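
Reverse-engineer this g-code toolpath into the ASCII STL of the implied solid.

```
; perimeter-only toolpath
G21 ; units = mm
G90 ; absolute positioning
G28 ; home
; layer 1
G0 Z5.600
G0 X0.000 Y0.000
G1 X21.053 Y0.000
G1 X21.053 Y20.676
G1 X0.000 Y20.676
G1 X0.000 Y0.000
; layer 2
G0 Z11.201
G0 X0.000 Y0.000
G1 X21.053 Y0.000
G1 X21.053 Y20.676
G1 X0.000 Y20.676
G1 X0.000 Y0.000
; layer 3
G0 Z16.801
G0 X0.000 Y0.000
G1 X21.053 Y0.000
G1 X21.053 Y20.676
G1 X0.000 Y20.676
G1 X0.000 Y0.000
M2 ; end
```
solid part
  facet normal 0.0000 0.0000 -1.0000
    outer loop
      vertex 21.053 20.676 0.000
      vertex 21.053 0.000 0.000
      vertex 0.000 0.000 0.000
    endloop
  endfacet
  facet normal 0.0000 0.0000 -1.0000
    outer loop
      vertex 0.000 20.676 0.000
      vertex 21.053 20.676 0.000
      vertex 0.000 0.000 0.000
    endloop
  endfacet
  facet normal 0.0000 0.0000 1.0000
    outer loop
      vertex 0.000 0.000 16.801
      vertex 21.053 0.000 16.801
      vertex 21.053 20.676 16.801
    endloop
  endfacet
  facet normal 0.0000 0.0000 1.0000
    outer loop
      vertex 0.000 0.000 16.801
      vertex 21.053 20.676 16.801
      vertex 0.000 20.676 16.801
    endloop
  endfacet
  facet normal 0.0000 -1.0000 0.0000
    outer loop
      vertex 0.000 0.000 0.000
      vertex 21.053 0.000 0.000
      vertex 21.053 0.000 16.801
    endloop
  endfacet
  facet normal 0.0000 -1.0000 0.0000
    outer loop
      vertex 0.000 0.000 0.000
      vertex 21.053 0.000 16.801
      vertex 0.000 0.000 16.801
    endloop
  endfacet
  facet normal 0.0000 1.0000 0.0000
    outer loop
      vertex 21.053 20.676 16.801
      vertex 21.053 20.676 0.000
      vertex 0.000 20.676 0.000
    endloop
  endfacet
  facet normal 0.0000 1.0000 0.0000
    outer loop
      vertex 0.000 20.676 16.801
      vertex 21.053 20.676 16.801
      vertex 0.000 20.676 0.000
    endloop
  endfacet
  facet normal -1.0000 0.0000 0.0000
    outer loop
      vertex 0.000 20.676 16.801
      vertex 0.000 20.676 0.000
      vertex 0.000 0.000 0.000
    endloop
  endfacet
  facet normal -1.0000 0.0000 0.0000
    outer loop
      vertex 0.000 0.000 16.801
      vertex 0.000 20.676 16.801
      vertex 0.000 0.000 0.000
    endloop
  endfacet
  facet normal 1.0000 0.0000 0.0000
    outer loop
      vertex 21.053 0.000 0.000
      vertex 21.053 20.676 0.000
      vertex 21.053 20.676 16.801
    endloop
  endfacet
  facet normal 1.0000 0.0000 0.0000
    outer loop
      vertex 21.053 0.000 0.000
      vertex 21.053 20.676 16.801
      vertex 21.053 0.000 16.801
    endloop
  endfacet
endsolid part

The G0 Z moves step by Δz≈5.600 mm. Every layer's G1 loop is the same polygon, so the solid is a straight extrusion of it from z=0 to z≈16.8. Closing with flat bottom and top caps and triangulating gives 12 facets — a rectangular box, roughly 21.1 × 20.7 mm footprint and 16.8 mm tall.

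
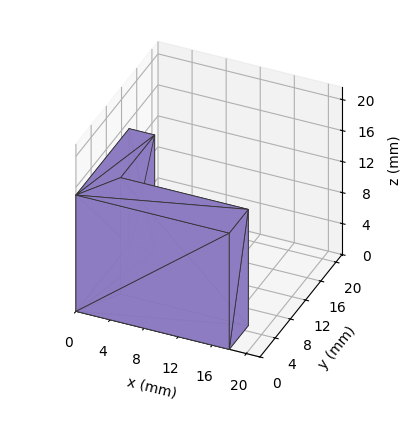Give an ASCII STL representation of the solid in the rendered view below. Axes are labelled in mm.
Reading the render: the shape is an L-shaped prism: outer 18 × 14 mm, arm thicknesses ≈ 5 mm (horizontal) and 3 mm (vertical), extruded 15 mm in z (dimensions read to the nearest mm from the axis ticks). For the STL, each face is triangulated and given an outward normal.

solid part
  facet normal 0.0000 0.0000 -1.0000
    outer loop
      vertex 18.000 5.000 0.000
      vertex 18.000 0.000 0.000
      vertex 0.000 0.000 0.000
    endloop
  endfacet
  facet normal 0.0000 0.0000 -1.0000
    outer loop
      vertex 3.000 5.000 0.000
      vertex 18.000 5.000 0.000
      vertex 0.000 0.000 0.000
    endloop
  endfacet
  facet normal 0.0000 0.0000 -1.0000
    outer loop
      vertex 3.000 14.000 0.000
      vertex 3.000 5.000 0.000
      vertex 0.000 0.000 0.000
    endloop
  endfacet
  facet normal 0.0000 0.0000 -1.0000
    outer loop
      vertex 0.000 14.000 0.000
      vertex 3.000 14.000 0.000
      vertex 0.000 0.000 0.000
    endloop
  endfacet
  facet normal 0.0000 0.0000 1.0000
    outer loop
      vertex 0.000 0.000 15.000
      vertex 18.000 0.000 15.000
      vertex 18.000 5.000 15.000
    endloop
  endfacet
  facet normal 0.0000 0.0000 1.0000
    outer loop
      vertex 0.000 0.000 15.000
      vertex 18.000 5.000 15.000
      vertex 3.000 5.000 15.000
    endloop
  endfacet
  facet normal 0.0000 0.0000 1.0000
    outer loop
      vertex 0.000 0.000 15.000
      vertex 3.000 5.000 15.000
      vertex 3.000 14.000 15.000
    endloop
  endfacet
  facet normal 0.0000 0.0000 1.0000
    outer loop
      vertex 0.000 0.000 15.000
      vertex 3.000 14.000 15.000
      vertex 0.000 14.000 15.000
    endloop
  endfacet
  facet normal 0.0000 -1.0000 0.0000
    outer loop
      vertex 0.000 0.000 0.000
      vertex 18.000 0.000 0.000
      vertex 18.000 0.000 15.000
    endloop
  endfacet
  facet normal 0.0000 -1.0000 0.0000
    outer loop
      vertex 0.000 0.000 0.000
      vertex 18.000 0.000 15.000
      vertex 0.000 0.000 15.000
    endloop
  endfacet
  facet normal 1.0000 0.0000 0.0000
    outer loop
      vertex 18.000 0.000 0.000
      vertex 18.000 5.000 0.000
      vertex 18.000 5.000 15.000
    endloop
  endfacet
  facet normal 1.0000 0.0000 0.0000
    outer loop
      vertex 18.000 0.000 0.000
      vertex 18.000 5.000 15.000
      vertex 18.000 0.000 15.000
    endloop
  endfacet
  facet normal 0.0000 1.0000 0.0000
    outer loop
      vertex 18.000 5.000 0.000
      vertex 3.000 5.000 0.000
      vertex 3.000 5.000 15.000
    endloop
  endfacet
  facet normal 0.0000 1.0000 0.0000
    outer loop
      vertex 18.000 5.000 0.000
      vertex 3.000 5.000 15.000
      vertex 18.000 5.000 15.000
    endloop
  endfacet
  facet normal 1.0000 0.0000 0.0000
    outer loop
      vertex 3.000 5.000 0.000
      vertex 3.000 14.000 0.000
      vertex 3.000 14.000 15.000
    endloop
  endfacet
  facet normal 1.0000 0.0000 0.0000
    outer loop
      vertex 3.000 5.000 0.000
      vertex 3.000 14.000 15.000
      vertex 3.000 5.000 15.000
    endloop
  endfacet
  facet normal 0.0000 1.0000 0.0000
    outer loop
      vertex 3.000 14.000 0.000
      vertex 0.000 14.000 0.000
      vertex 0.000 14.000 15.000
    endloop
  endfacet
  facet normal 0.0000 1.0000 0.0000
    outer loop
      vertex 3.000 14.000 0.000
      vertex 0.000 14.000 15.000
      vertex 3.000 14.000 15.000
    endloop
  endfacet
  facet normal -1.0000 0.0000 0.0000
    outer loop
      vertex 0.000 14.000 0.000
      vertex 0.000 0.000 0.000
      vertex 0.000 0.000 15.000
    endloop
  endfacet
  facet normal -1.0000 0.0000 0.0000
    outer loop
      vertex 0.000 14.000 0.000
      vertex 0.000 0.000 15.000
      vertex 0.000 14.000 15.000
    endloop
  endfacet
endsolid part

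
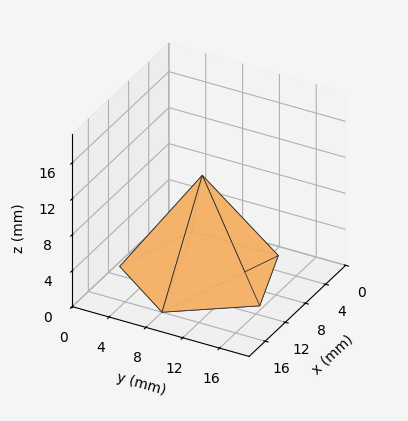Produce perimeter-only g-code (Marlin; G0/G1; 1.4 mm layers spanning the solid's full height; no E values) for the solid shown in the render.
Reading the render: the shape is a regular 5-sided pyramid, base circumscribed radius ≈ 8 mm, apex at z ≈ 11 mm (dimensions read to the nearest mm from the axis ticks). For the g-code, the solid's height is divided into equal slices at the stated Δz and each level perimeter traced with G1 moves after a G0 lift.

; perimeter-only toolpath
G21 ; units = mm
G90 ; absolute positioning
G28 ; home
; layer 1
G0 Z1.4
G0 X15.0 Y8.0
G1 X10.2 Y14.7
G1 X2.3 Y12.1
G1 X2.3 Y3.9
G1 X10.2 Y1.4
G1 X15.0 Y8.0
; layer 2
G0 Z2.8
G0 X14.0 Y8.0
G1 X9.9 Y13.7
G1 X3.1 Y11.5
G1 X3.1 Y4.5
G1 X9.9 Y2.3
G1 X14.0 Y8.0
; layer 3
G0 Z4.1
G0 X13.0 Y8.0
G1 X9.6 Y12.8
G1 X3.9 Y10.9
G1 X3.9 Y5.1
G1 X9.6 Y3.2
G1 X13.0 Y8.0
; layer 4
G0 Z5.5
G0 X12.0 Y8.0
G1 X9.2 Y11.8
G1 X4.8 Y10.3
G1 X4.8 Y5.7
G1 X9.2 Y4.2
G1 X12.0 Y8.0
; layer 5
G0 Z6.9
G0 X11.0 Y8.0
G1 X8.9 Y10.8
G1 X5.6 Y9.8
G1 X5.6 Y6.2
G1 X8.9 Y5.2
G1 X11.0 Y8.0
; layer 6
G0 Z8.2
G0 X10.0 Y8.0
G1 X8.6 Y9.9
G1 X6.4 Y9.2
G1 X6.4 Y6.8
G1 X8.6 Y6.1
G1 X10.0 Y8.0
; layer 7
G0 Z9.6
G0 X9.0 Y8.0
G1 X8.3 Y8.9
G1 X7.2 Y8.6
G1 X7.2 Y7.4
G1 X8.3 Y7.0
G1 X9.0 Y8.0
M2 ; end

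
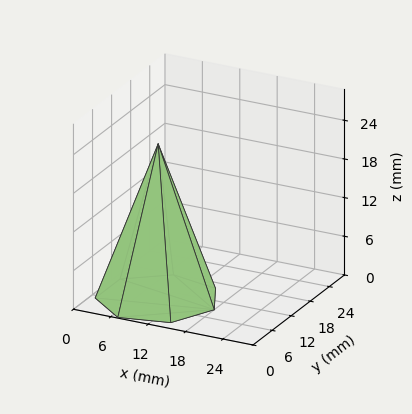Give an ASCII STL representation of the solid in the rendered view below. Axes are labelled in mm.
Reading the render: the shape is a regular 7-sided pyramid, base circumscribed radius ≈ 9 mm, apex at z ≈ 24 mm (dimensions read to the nearest mm from the axis ticks). For the STL, each face is triangulated and given an outward normal.

solid part
  facet normal 0.0000 0.0000 -1.0000
    outer loop
      vertex 7.00 17.77 0.00
      vertex 14.61 16.04 0.00
      vertex 18.00 9.00 0.00
    endloop
  endfacet
  facet normal 0.0000 0.0000 -1.0000
    outer loop
      vertex 0.89 12.90 0.00
      vertex 7.00 17.77 0.00
      vertex 18.00 9.00 0.00
    endloop
  endfacet
  facet normal 0.0000 0.0000 -1.0000
    outer loop
      vertex 0.89 5.10 0.00
      vertex 0.89 12.90 0.00
      vertex 18.00 9.00 0.00
    endloop
  endfacet
  facet normal 0.0000 0.0000 -1.0000
    outer loop
      vertex 7.00 0.23 0.00
      vertex 0.89 5.10 0.00
      vertex 18.00 9.00 0.00
    endloop
  endfacet
  facet normal 0.0000 0.0000 -1.0000
    outer loop
      vertex 14.61 1.96 0.00
      vertex 7.00 0.23 0.00
      vertex 18.00 9.00 0.00
    endloop
  endfacet
  facet normal 0.8536 0.4110 0.3201
    outer loop
      vertex 18.00 9.00 0.00
      vertex 14.61 16.04 0.00
      vertex 9.00 9.00 24.00
    endloop
  endfacet
  facet normal 0.2100 0.9238 0.3201
    outer loop
      vertex 14.61 16.04 0.00
      vertex 7.00 17.77 0.00
      vertex 9.00 9.00 24.00
    endloop
  endfacet
  facet normal -0.5905 0.7409 0.3199
    outer loop
      vertex 7.00 17.77 0.00
      vertex 0.89 12.90 0.00
      vertex 9.00 9.00 24.00
    endloop
  endfacet
  facet normal -0.9474 0.0000 0.3201
    outer loop
      vertex 0.89 12.90 0.00
      vertex 0.89 5.10 0.00
      vertex 9.00 9.00 24.00
    endloop
  endfacet
  facet normal -0.5905 -0.7409 0.3199
    outer loop
      vertex 0.89 5.10 0.00
      vertex 7.00 0.23 0.00
      vertex 9.00 9.00 24.00
    endloop
  endfacet
  facet normal 0.2100 -0.9238 0.3201
    outer loop
      vertex 7.00 0.23 0.00
      vertex 14.61 1.96 0.00
      vertex 9.00 9.00 24.00
    endloop
  endfacet
  facet normal 0.8536 -0.4110 0.3201
    outer loop
      vertex 14.61 1.96 0.00
      vertex 18.00 9.00 0.00
      vertex 9.00 9.00 24.00
    endloop
  endfacet
endsolid part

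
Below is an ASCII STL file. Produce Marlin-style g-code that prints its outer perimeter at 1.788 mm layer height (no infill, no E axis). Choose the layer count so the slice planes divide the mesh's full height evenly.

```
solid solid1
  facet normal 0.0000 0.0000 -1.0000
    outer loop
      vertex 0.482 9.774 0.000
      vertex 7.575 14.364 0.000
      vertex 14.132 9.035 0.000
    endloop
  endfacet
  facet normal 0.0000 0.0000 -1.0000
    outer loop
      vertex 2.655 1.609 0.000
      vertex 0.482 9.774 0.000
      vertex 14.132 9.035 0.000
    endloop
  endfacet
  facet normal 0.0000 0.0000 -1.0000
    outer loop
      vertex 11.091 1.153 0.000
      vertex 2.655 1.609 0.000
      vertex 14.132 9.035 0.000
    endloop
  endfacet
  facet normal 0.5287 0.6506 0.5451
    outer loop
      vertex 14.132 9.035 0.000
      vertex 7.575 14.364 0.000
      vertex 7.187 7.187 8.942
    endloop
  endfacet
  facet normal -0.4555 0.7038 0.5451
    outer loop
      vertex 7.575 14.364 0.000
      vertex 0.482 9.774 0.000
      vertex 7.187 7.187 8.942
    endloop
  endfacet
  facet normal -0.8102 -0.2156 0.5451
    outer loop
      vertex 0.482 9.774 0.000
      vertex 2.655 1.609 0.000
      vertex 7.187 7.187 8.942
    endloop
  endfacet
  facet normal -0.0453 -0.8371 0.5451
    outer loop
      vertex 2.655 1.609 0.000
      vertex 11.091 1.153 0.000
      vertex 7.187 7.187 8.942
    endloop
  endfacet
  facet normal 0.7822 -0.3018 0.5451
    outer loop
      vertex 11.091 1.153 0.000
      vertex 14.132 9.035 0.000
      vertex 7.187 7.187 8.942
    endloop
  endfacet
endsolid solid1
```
; perimeter-only toolpath
G21 ; units = mm
G90 ; absolute positioning
G28 ; home
; layer 1
G0 Z1.788
G0 X12.743 Y8.665
G1 X7.497 Y12.929
G1 X1.823 Y9.257
G1 X3.561 Y2.725
G1 X10.310 Y2.360
G1 X12.743 Y8.665
; layer 2
G0 Z3.577
G0 X11.354 Y8.296
G1 X7.420 Y11.493
G1 X3.164 Y8.739
G1 X4.468 Y3.840
G1 X9.529 Y3.567
G1 X11.354 Y8.296
; layer 3
G0 Z5.365
G0 X9.965 Y7.926
G1 X7.342 Y10.058
G1 X4.505 Y8.222
G1 X5.374 Y4.956
G1 X8.749 Y4.773
G1 X9.965 Y7.926
; layer 4
G0 Z7.154
G0 X8.576 Y7.557
G1 X7.265 Y8.622
G1 X5.846 Y7.704
G1 X6.281 Y6.071
G1 X7.968 Y5.980
G1 X8.576 Y7.557
M2 ; end

The solid is a regular 5-sided pyramid, base circumscribed radius ≈ 7.19 mm, apex at z ≈ 8.94 mm. Slicing at Δz = 1.788 mm — 5 equal slices spanning the solid's height, so layer i sits at z = i·h/5 — gives 4 non-empty perimeters. Each is a 5-segment closed polygon; G0 lifts to the layer z and rapids to the start vertex, then G1 traces the edges. The cross-section shrinks linearly with z (the slice at the apex is degenerate and omitted).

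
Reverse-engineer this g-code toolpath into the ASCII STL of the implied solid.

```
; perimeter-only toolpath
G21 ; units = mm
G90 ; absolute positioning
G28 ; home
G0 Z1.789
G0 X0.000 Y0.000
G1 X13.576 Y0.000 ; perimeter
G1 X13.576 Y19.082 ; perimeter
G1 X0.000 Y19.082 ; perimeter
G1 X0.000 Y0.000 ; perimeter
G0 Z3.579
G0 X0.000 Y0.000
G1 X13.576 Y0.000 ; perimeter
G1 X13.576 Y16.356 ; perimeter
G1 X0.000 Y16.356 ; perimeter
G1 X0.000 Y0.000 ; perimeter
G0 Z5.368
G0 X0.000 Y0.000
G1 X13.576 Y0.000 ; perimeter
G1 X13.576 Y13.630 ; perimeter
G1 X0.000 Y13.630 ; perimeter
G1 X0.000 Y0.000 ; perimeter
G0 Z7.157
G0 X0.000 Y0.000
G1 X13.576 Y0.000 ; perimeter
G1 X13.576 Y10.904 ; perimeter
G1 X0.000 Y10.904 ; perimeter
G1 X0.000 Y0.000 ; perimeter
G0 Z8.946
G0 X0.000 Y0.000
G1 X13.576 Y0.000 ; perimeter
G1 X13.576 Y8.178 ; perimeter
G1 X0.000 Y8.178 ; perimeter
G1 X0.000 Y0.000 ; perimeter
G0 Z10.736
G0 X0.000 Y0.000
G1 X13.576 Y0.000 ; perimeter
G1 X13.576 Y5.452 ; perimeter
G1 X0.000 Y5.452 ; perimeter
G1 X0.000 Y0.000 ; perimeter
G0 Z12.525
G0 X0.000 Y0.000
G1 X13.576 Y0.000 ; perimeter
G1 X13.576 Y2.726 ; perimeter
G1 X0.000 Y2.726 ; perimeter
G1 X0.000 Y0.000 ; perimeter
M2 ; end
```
solid part
  facet normal 0.0000 0.0000 -1.0000
    outer loop
      vertex 13.576 21.808 0.000
      vertex 13.576 0.000 0.000
      vertex 0.000 0.000 0.000
    endloop
  endfacet
  facet normal 0.0000 0.0000 -1.0000
    outer loop
      vertex 0.000 21.808 0.000
      vertex 13.576 21.808 0.000
      vertex 0.000 0.000 0.000
    endloop
  endfacet
  facet normal 0.0000 -1.0000 0.0000
    outer loop
      vertex 0.000 0.000 0.000
      vertex 13.576 0.000 0.000
      vertex 13.576 0.000 14.314
    endloop
  endfacet
  facet normal 0.0000 -1.0000 0.0000
    outer loop
      vertex 0.000 0.000 0.000
      vertex 13.576 0.000 14.314
      vertex 0.000 0.000 14.314
    endloop
  endfacet
  facet normal 0.0000 0.5487 0.8360
    outer loop
      vertex 0.000 0.000 14.314
      vertex 13.576 0.000 14.314
      vertex 13.576 21.808 0.000
    endloop
  endfacet
  facet normal 0.0000 0.5487 0.8360
    outer loop
      vertex 0.000 0.000 14.314
      vertex 13.576 21.808 0.000
      vertex 0.000 21.808 0.000
    endloop
  endfacet
  facet normal -1.0000 0.0000 0.0000
    outer loop
      vertex 0.000 0.000 14.314
      vertex 0.000 21.808 0.000
      vertex 0.000 0.000 0.000
    endloop
  endfacet
  facet normal 1.0000 0.0000 0.0000
    outer loop
      vertex 13.576 0.000 0.000
      vertex 13.576 21.808 0.000
      vertex 13.576 0.000 14.314
    endloop
  endfacet
endsolid part

The G0 Z moves step by Δz≈1.789 mm. The G1 loops shrink linearly with z, so the solid tapers from its base footprint up to z≈14.3. Closing with a flat bottom cap and the tapered top and triangulating gives 8 facets — a wedge (ramp): 13.6 × 21.8 mm base, rising to 14.3 mm along the y=0 edge and sloping linearly to z=0 at y=21.8.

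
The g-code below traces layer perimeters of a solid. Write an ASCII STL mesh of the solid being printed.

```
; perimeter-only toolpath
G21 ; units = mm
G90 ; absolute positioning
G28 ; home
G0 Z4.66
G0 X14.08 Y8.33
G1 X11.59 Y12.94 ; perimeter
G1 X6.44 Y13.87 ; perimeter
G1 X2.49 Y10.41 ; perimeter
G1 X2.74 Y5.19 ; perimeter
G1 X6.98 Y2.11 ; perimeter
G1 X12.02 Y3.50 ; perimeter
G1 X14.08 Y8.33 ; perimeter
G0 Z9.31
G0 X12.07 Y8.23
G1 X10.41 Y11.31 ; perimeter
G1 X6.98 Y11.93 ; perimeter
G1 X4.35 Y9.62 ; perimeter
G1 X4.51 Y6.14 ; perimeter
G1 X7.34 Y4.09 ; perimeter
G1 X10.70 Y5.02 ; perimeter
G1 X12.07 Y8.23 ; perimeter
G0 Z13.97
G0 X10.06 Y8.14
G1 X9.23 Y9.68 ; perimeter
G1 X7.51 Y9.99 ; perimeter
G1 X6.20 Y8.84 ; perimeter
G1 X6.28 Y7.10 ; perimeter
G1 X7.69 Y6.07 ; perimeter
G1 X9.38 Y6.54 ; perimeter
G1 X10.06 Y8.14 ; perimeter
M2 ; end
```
solid part
  facet normal 0.0000 0.0000 -1.0000
    outer loop
      vertex 5.90 15.81 0.00
      vertex 12.77 14.57 0.00
      vertex 16.09 8.42 0.00
    endloop
  endfacet
  facet normal 0.0000 0.0000 -1.0000
    outer loop
      vertex 0.64 11.20 0.00
      vertex 5.90 15.81 0.00
      vertex 16.09 8.42 0.00
    endloop
  endfacet
  facet normal 0.0000 0.0000 -1.0000
    outer loop
      vertex 0.97 4.23 0.00
      vertex 0.64 11.20 0.00
      vertex 16.09 8.42 0.00
    endloop
  endfacet
  facet normal 0.0000 0.0000 -1.0000
    outer loop
      vertex 6.62 0.13 0.00
      vertex 0.97 4.23 0.00
      vertex 16.09 8.42 0.00
    endloop
  endfacet
  facet normal 0.0000 0.0000 -1.0000
    outer loop
      vertex 13.35 1.99 0.00
      vertex 6.62 0.13 0.00
      vertex 16.09 8.42 0.00
    endloop
  endfacet
  facet normal 0.8200 0.4427 0.3627
    outer loop
      vertex 16.09 8.42 0.00
      vertex 12.77 14.57 0.00
      vertex 8.05 8.05 18.63
    endloop
  endfacet
  facet normal 0.1655 0.9170 0.3629
    outer loop
      vertex 12.77 14.57 0.00
      vertex 5.90 15.81 0.00
      vertex 8.05 8.05 18.63
    endloop
  endfacet
  facet normal -0.6142 0.7008 0.3628
    outer loop
      vertex 5.90 15.81 0.00
      vertex 0.64 11.20 0.00
      vertex 8.05 8.05 18.63
    endloop
  endfacet
  facet normal -0.9308 -0.0441 0.3628
    outer loop
      vertex 0.64 11.20 0.00
      vertex 0.97 4.23 0.00
      vertex 8.05 8.05 18.63
    endloop
  endfacet
  facet normal -0.5473 -0.7543 0.3627
    outer loop
      vertex 0.97 4.23 0.00
      vertex 6.62 0.13 0.00
      vertex 8.05 8.05 18.63
    endloop
  endfacet
  facet normal 0.2482 -0.8982 0.3628
    outer loop
      vertex 6.62 0.13 0.00
      vertex 13.35 1.99 0.00
      vertex 8.05 8.05 18.63
    endloop
  endfacet
  facet normal 0.8573 -0.3653 0.3627
    outer loop
      vertex 13.35 1.99 0.00
      vertex 16.09 8.42 0.00
      vertex 8.05 8.05 18.63
    endloop
  endfacet
endsolid part

The G0 Z moves step by Δz≈4.66 mm. The G1 loops shrink linearly with z, so the solid tapers from its base footprint up to z≈18.6. Closing with a flat bottom cap and the tapered top and triangulating gives 12 facets — a regular 7-sided pyramid, base circumscribed radius ≈ 8.05 mm, apex at z ≈ 18.6 mm.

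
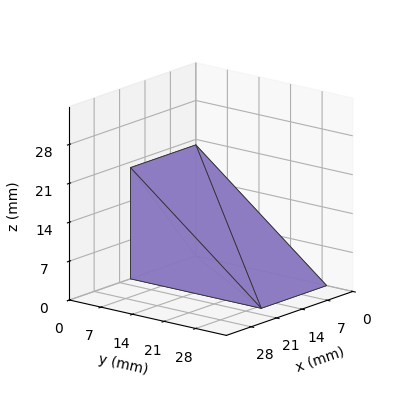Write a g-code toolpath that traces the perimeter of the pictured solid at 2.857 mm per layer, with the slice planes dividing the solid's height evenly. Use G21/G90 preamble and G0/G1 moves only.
Reading the render: the shape is a wedge (ramp): 18 × 29 mm base, rising to 20 mm along the y=0 edge and sloping linearly to z=0 at y=29 (dimensions read to the nearest mm from the axis ticks). For the g-code, the solid's height is divided into equal slices at the stated Δz and each level perimeter traced with G1 moves after a G0 lift.

; perimeter-only toolpath
G21 ; units = mm
G90 ; absolute positioning
G28 ; home
; layer 1
G0 Z2.857
G0 X0.000 Y0.000
G1 X18.000 Y0.000
G1 X18.000 Y24.857
G1 X0.000 Y24.857
G1 X0.000 Y0.000
; layer 2
G0 Z5.714
G0 X0.000 Y0.000
G1 X18.000 Y0.000
G1 X18.000 Y20.714
G1 X0.000 Y20.714
G1 X0.000 Y0.000
; layer 3
G0 Z8.571
G0 X0.000 Y0.000
G1 X18.000 Y0.000
G1 X18.000 Y16.571
G1 X0.000 Y16.571
G1 X0.000 Y0.000
; layer 4
G0 Z11.429
G0 X0.000 Y0.000
G1 X18.000 Y0.000
G1 X18.000 Y12.429
G1 X0.000 Y12.429
G1 X0.000 Y0.000
; layer 5
G0 Z14.286
G0 X0.000 Y0.000
G1 X18.000 Y0.000
G1 X18.000 Y8.286
G1 X0.000 Y8.286
G1 X0.000 Y0.000
; layer 6
G0 Z17.143
G0 X0.000 Y0.000
G1 X18.000 Y0.000
G1 X18.000 Y4.143
G1 X0.000 Y4.143
G1 X0.000 Y0.000
M2 ; end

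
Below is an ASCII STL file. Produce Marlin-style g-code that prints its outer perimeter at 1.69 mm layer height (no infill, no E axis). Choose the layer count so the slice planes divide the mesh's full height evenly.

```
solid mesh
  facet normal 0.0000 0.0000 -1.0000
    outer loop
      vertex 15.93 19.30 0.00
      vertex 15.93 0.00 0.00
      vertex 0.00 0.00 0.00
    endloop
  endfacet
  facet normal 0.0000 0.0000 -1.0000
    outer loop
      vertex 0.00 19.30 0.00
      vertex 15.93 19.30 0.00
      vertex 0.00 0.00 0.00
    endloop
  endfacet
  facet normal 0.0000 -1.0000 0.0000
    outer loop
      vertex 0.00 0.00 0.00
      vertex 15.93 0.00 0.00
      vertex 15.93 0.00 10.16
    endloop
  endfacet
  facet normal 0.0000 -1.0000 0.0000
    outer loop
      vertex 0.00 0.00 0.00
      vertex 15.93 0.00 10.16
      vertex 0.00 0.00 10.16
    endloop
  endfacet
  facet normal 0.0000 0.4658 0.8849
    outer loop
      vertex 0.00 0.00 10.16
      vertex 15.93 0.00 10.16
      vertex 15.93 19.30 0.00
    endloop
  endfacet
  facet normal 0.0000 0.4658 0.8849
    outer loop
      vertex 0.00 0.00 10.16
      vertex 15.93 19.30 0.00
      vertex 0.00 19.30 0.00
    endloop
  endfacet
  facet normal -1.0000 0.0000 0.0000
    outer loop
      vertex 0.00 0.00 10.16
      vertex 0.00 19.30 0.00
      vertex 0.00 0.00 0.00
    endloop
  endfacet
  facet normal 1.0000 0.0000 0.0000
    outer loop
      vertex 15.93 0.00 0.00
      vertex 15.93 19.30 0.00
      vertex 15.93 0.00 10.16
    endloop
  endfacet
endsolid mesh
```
; perimeter-only toolpath
G21 ; units = mm
G90 ; absolute positioning
G28 ; home
; layer 1
G0 Z1.69
G0 X0.00 Y0.00
G1 X15.93 Y0.00
G1 X15.93 Y16.08
G1 X0.00 Y16.08
G1 X0.00 Y0.00
; layer 2
G0 Z3.39
G0 X0.00 Y0.00
G1 X15.93 Y0.00
G1 X15.93 Y12.87
G1 X0.00 Y12.87
G1 X0.00 Y0.00
; layer 3
G0 Z5.08
G0 X0.00 Y0.00
G1 X15.93 Y0.00
G1 X15.93 Y9.65
G1 X0.00 Y9.65
G1 X0.00 Y0.00
; layer 4
G0 Z6.77
G0 X0.00 Y0.00
G1 X15.93 Y0.00
G1 X15.93 Y6.43
G1 X0.00 Y6.43
G1 X0.00 Y0.00
; layer 5
G0 Z8.47
G0 X0.00 Y0.00
G1 X15.93 Y0.00
G1 X15.93 Y3.22
G1 X0.00 Y3.22
G1 X0.00 Y0.00
M2 ; end

The solid is a wedge (ramp): 15.9 × 19.3 mm base, rising to 10.2 mm along the y=0 edge and sloping linearly to z=0 at y=19.3. Slicing at Δz = 1.69 mm — 6 equal slices spanning the solid's height, so layer i sits at z = i·h/6 — gives 5 non-empty perimeters. Each is a 4-segment closed polygon; G0 lifts to the layer z and rapids to the start vertex, then G1 traces the edges. The cross-section shrinks linearly with z (the slice at the apex is degenerate and omitted).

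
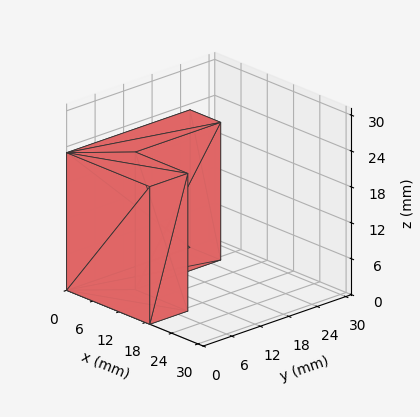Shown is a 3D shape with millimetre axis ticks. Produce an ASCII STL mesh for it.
Reading the render: the shape is an L-shaped prism: outer 19 × 26 mm, arm thicknesses ≈ 8 mm (horizontal) and 7 mm (vertical), extruded 23 mm in z (dimensions read to the nearest mm from the axis ticks). For the STL, each face is triangulated and given an outward normal.

solid part
  facet normal 0.0000 0.0000 -1.0000
    outer loop
      vertex 19.000 8.000 0.000
      vertex 19.000 0.000 0.000
      vertex 0.000 0.000 0.000
    endloop
  endfacet
  facet normal 0.0000 0.0000 -1.0000
    outer loop
      vertex 7.000 8.000 0.000
      vertex 19.000 8.000 0.000
      vertex 0.000 0.000 0.000
    endloop
  endfacet
  facet normal 0.0000 0.0000 -1.0000
    outer loop
      vertex 7.000 26.000 0.000
      vertex 7.000 8.000 0.000
      vertex 0.000 0.000 0.000
    endloop
  endfacet
  facet normal 0.0000 0.0000 -1.0000
    outer loop
      vertex 0.000 26.000 0.000
      vertex 7.000 26.000 0.000
      vertex 0.000 0.000 0.000
    endloop
  endfacet
  facet normal 0.0000 0.0000 1.0000
    outer loop
      vertex 0.000 0.000 23.000
      vertex 19.000 0.000 23.000
      vertex 19.000 8.000 23.000
    endloop
  endfacet
  facet normal 0.0000 0.0000 1.0000
    outer loop
      vertex 0.000 0.000 23.000
      vertex 19.000 8.000 23.000
      vertex 7.000 8.000 23.000
    endloop
  endfacet
  facet normal 0.0000 0.0000 1.0000
    outer loop
      vertex 0.000 0.000 23.000
      vertex 7.000 8.000 23.000
      vertex 7.000 26.000 23.000
    endloop
  endfacet
  facet normal 0.0000 0.0000 1.0000
    outer loop
      vertex 0.000 0.000 23.000
      vertex 7.000 26.000 23.000
      vertex 0.000 26.000 23.000
    endloop
  endfacet
  facet normal 0.0000 -1.0000 0.0000
    outer loop
      vertex 0.000 0.000 0.000
      vertex 19.000 0.000 0.000
      vertex 19.000 0.000 23.000
    endloop
  endfacet
  facet normal 0.0000 -1.0000 0.0000
    outer loop
      vertex 0.000 0.000 0.000
      vertex 19.000 0.000 23.000
      vertex 0.000 0.000 23.000
    endloop
  endfacet
  facet normal 1.0000 0.0000 0.0000
    outer loop
      vertex 19.000 0.000 0.000
      vertex 19.000 8.000 0.000
      vertex 19.000 8.000 23.000
    endloop
  endfacet
  facet normal 1.0000 0.0000 0.0000
    outer loop
      vertex 19.000 0.000 0.000
      vertex 19.000 8.000 23.000
      vertex 19.000 0.000 23.000
    endloop
  endfacet
  facet normal 0.0000 1.0000 0.0000
    outer loop
      vertex 19.000 8.000 0.000
      vertex 7.000 8.000 0.000
      vertex 7.000 8.000 23.000
    endloop
  endfacet
  facet normal 0.0000 1.0000 0.0000
    outer loop
      vertex 19.000 8.000 0.000
      vertex 7.000 8.000 23.000
      vertex 19.000 8.000 23.000
    endloop
  endfacet
  facet normal 1.0000 0.0000 0.0000
    outer loop
      vertex 7.000 8.000 0.000
      vertex 7.000 26.000 0.000
      vertex 7.000 26.000 23.000
    endloop
  endfacet
  facet normal 1.0000 0.0000 0.0000
    outer loop
      vertex 7.000 8.000 0.000
      vertex 7.000 26.000 23.000
      vertex 7.000 8.000 23.000
    endloop
  endfacet
  facet normal 0.0000 1.0000 0.0000
    outer loop
      vertex 7.000 26.000 0.000
      vertex 0.000 26.000 0.000
      vertex 0.000 26.000 23.000
    endloop
  endfacet
  facet normal 0.0000 1.0000 0.0000
    outer loop
      vertex 7.000 26.000 0.000
      vertex 0.000 26.000 23.000
      vertex 7.000 26.000 23.000
    endloop
  endfacet
  facet normal -1.0000 0.0000 0.0000
    outer loop
      vertex 0.000 26.000 0.000
      vertex 0.000 0.000 0.000
      vertex 0.000 0.000 23.000
    endloop
  endfacet
  facet normal -1.0000 0.0000 0.0000
    outer loop
      vertex 0.000 26.000 0.000
      vertex 0.000 0.000 23.000
      vertex 0.000 26.000 23.000
    endloop
  endfacet
endsolid part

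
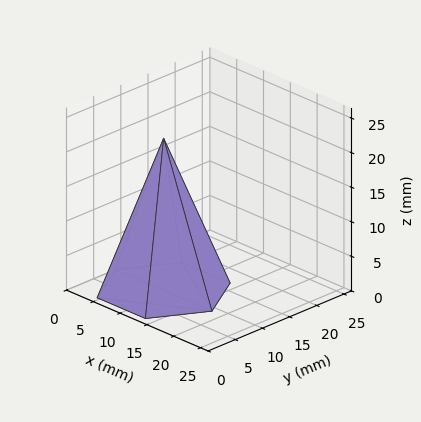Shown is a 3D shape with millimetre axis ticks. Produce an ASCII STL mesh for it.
Reading the render: the shape is a regular 6-sided pyramid, base circumscribed radius ≈ 9 mm, apex at z ≈ 22 mm (dimensions read to the nearest mm from the axis ticks). For the STL, each face is triangulated and given an outward normal.

solid part
  facet normal 0.0000 0.0000 -1.0000
    outer loop
      vertex 4.500 16.794 0.000
      vertex 13.500 16.794 0.000
      vertex 18.000 9.000 0.000
    endloop
  endfacet
  facet normal 0.0000 0.0000 -1.0000
    outer loop
      vertex 0.000 9.000 0.000
      vertex 4.500 16.794 0.000
      vertex 18.000 9.000 0.000
    endloop
  endfacet
  facet normal 0.0000 0.0000 -1.0000
    outer loop
      vertex 4.500 1.206 0.000
      vertex 0.000 9.000 0.000
      vertex 18.000 9.000 0.000
    endloop
  endfacet
  facet normal 0.0000 0.0000 -1.0000
    outer loop
      vertex 13.500 1.206 0.000
      vertex 4.500 1.206 0.000
      vertex 18.000 9.000 0.000
    endloop
  endfacet
  facet normal 0.8163 0.4713 0.3339
    outer loop
      vertex 18.000 9.000 0.000
      vertex 13.500 16.794 0.000
      vertex 9.000 9.000 22.000
    endloop
  endfacet
  facet normal 0.0000 0.9426 0.3339
    outer loop
      vertex 13.500 16.794 0.000
      vertex 4.500 16.794 0.000
      vertex 9.000 9.000 22.000
    endloop
  endfacet
  facet normal -0.8163 0.4713 0.3339
    outer loop
      vertex 4.500 16.794 0.000
      vertex 0.000 9.000 0.000
      vertex 9.000 9.000 22.000
    endloop
  endfacet
  facet normal -0.8163 -0.4713 0.3339
    outer loop
      vertex 0.000 9.000 0.000
      vertex 4.500 1.206 0.000
      vertex 9.000 9.000 22.000
    endloop
  endfacet
  facet normal 0.0000 -0.9426 0.3339
    outer loop
      vertex 4.500 1.206 0.000
      vertex 13.500 1.206 0.000
      vertex 9.000 9.000 22.000
    endloop
  endfacet
  facet normal 0.8163 -0.4713 0.3339
    outer loop
      vertex 13.500 1.206 0.000
      vertex 18.000 9.000 0.000
      vertex 9.000 9.000 22.000
    endloop
  endfacet
endsolid part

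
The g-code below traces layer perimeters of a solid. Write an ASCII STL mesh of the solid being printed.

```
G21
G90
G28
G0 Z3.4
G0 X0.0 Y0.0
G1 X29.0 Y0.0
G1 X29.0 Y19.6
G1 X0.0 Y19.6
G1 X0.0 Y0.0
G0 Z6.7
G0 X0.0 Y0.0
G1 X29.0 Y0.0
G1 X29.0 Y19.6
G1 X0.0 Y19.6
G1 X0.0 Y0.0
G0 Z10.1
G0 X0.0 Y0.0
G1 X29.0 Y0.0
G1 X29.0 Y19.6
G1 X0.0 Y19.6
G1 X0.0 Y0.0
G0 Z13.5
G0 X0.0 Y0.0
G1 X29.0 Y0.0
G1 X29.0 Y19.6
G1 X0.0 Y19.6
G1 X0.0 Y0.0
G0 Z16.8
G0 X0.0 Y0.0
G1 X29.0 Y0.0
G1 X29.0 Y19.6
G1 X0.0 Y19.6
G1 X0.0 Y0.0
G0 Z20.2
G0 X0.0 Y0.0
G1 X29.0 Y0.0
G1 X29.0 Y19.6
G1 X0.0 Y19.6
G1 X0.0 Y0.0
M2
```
solid part
  facet normal 0.0000 0.0000 -1.0000
    outer loop
      vertex 29.0 19.6 0.0
      vertex 29.0 0.0 0.0
      vertex 0.0 0.0 0.0
    endloop
  endfacet
  facet normal 0.0000 0.0000 -1.0000
    outer loop
      vertex 0.0 19.6 0.0
      vertex 29.0 19.6 0.0
      vertex 0.0 0.0 0.0
    endloop
  endfacet
  facet normal 0.0000 0.0000 1.0000
    outer loop
      vertex 0.0 0.0 20.2
      vertex 29.0 0.0 20.2
      vertex 29.0 19.6 20.2
    endloop
  endfacet
  facet normal 0.0000 0.0000 1.0000
    outer loop
      vertex 0.0 0.0 20.2
      vertex 29.0 19.6 20.2
      vertex 0.0 19.6 20.2
    endloop
  endfacet
  facet normal 0.0000 -1.0000 0.0000
    outer loop
      vertex 0.0 0.0 0.0
      vertex 29.0 0.0 0.0
      vertex 29.0 0.0 20.2
    endloop
  endfacet
  facet normal 0.0000 -1.0000 0.0000
    outer loop
      vertex 0.0 0.0 0.0
      vertex 29.0 0.0 20.2
      vertex 0.0 0.0 20.2
    endloop
  endfacet
  facet normal 0.0000 1.0000 0.0000
    outer loop
      vertex 29.0 19.6 20.2
      vertex 29.0 19.6 0.0
      vertex 0.0 19.6 0.0
    endloop
  endfacet
  facet normal 0.0000 1.0000 0.0000
    outer loop
      vertex 0.0 19.6 20.2
      vertex 29.0 19.6 20.2
      vertex 0.0 19.6 0.0
    endloop
  endfacet
  facet normal -1.0000 0.0000 0.0000
    outer loop
      vertex 0.0 19.6 20.2
      vertex 0.0 19.6 0.0
      vertex 0.0 0.0 0.0
    endloop
  endfacet
  facet normal -1.0000 0.0000 0.0000
    outer loop
      vertex 0.0 0.0 20.2
      vertex 0.0 19.6 20.2
      vertex 0.0 0.0 0.0
    endloop
  endfacet
  facet normal 1.0000 0.0000 0.0000
    outer loop
      vertex 29.0 0.0 0.0
      vertex 29.0 19.6 0.0
      vertex 29.0 19.6 20.2
    endloop
  endfacet
  facet normal 1.0000 0.0000 0.0000
    outer loop
      vertex 29.0 0.0 0.0
      vertex 29.0 19.6 20.2
      vertex 29.0 0.0 20.2
    endloop
  endfacet
endsolid part

The G0 Z moves step by Δz≈3.4 mm. Every layer's G1 loop is the same polygon, so the solid is a straight extrusion of it from z=0 to z≈20.2. Closing with flat bottom and top caps and triangulating gives 12 facets — a rectangular box, roughly 29 × 19.6 mm footprint and 20.2 mm tall.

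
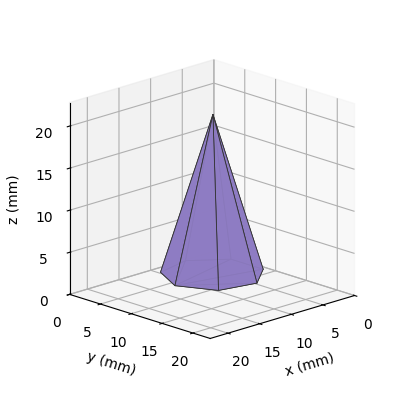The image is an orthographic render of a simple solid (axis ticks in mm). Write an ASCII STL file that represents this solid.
Reading the render: the shape is a regular 7-sided pyramid, base circumscribed radius ≈ 6 mm, apex at z ≈ 19 mm (dimensions read to the nearest mm from the axis ticks). For the STL, each face is triangulated and given an outward normal.

solid part
  facet normal 0.0000 0.0000 -1.0000
    outer loop
      vertex 4.7 11.8 0.0
      vertex 9.7 10.7 0.0
      vertex 12.0 6.0 0.0
    endloop
  endfacet
  facet normal 0.0000 0.0000 -1.0000
    outer loop
      vertex 0.6 8.6 0.0
      vertex 4.7 11.8 0.0
      vertex 12.0 6.0 0.0
    endloop
  endfacet
  facet normal 0.0000 0.0000 -1.0000
    outer loop
      vertex 0.6 3.4 0.0
      vertex 0.6 8.6 0.0
      vertex 12.0 6.0 0.0
    endloop
  endfacet
  facet normal 0.0000 0.0000 -1.0000
    outer loop
      vertex 4.7 0.2 0.0
      vertex 0.6 3.4 0.0
      vertex 12.0 6.0 0.0
    endloop
  endfacet
  facet normal 0.0000 0.0000 -1.0000
    outer loop
      vertex 9.7 1.3 0.0
      vertex 4.7 0.2 0.0
      vertex 12.0 6.0 0.0
    endloop
  endfacet
  facet normal 0.8641 0.4229 0.2729
    outer loop
      vertex 12.0 6.0 0.0
      vertex 9.7 10.7 0.0
      vertex 6.0 6.0 19.0
    endloop
  endfacet
  facet normal 0.2067 0.9396 0.2727
    outer loop
      vertex 9.7 10.7 0.0
      vertex 4.7 11.8 0.0
      vertex 6.0 6.0 19.0
    endloop
  endfacet
  facet normal -0.5921 0.7586 0.2721
    outer loop
      vertex 4.7 11.8 0.0
      vertex 0.6 8.6 0.0
      vertex 6.0 6.0 19.0
    endloop
  endfacet
  facet normal -0.9619 0.0000 0.2734
    outer loop
      vertex 0.6 8.6 0.0
      vertex 0.6 3.4 0.0
      vertex 6.0 6.0 19.0
    endloop
  endfacet
  facet normal -0.5921 -0.7586 0.2721
    outer loop
      vertex 0.6 3.4 0.0
      vertex 4.7 0.2 0.0
      vertex 6.0 6.0 19.0
    endloop
  endfacet
  facet normal 0.2067 -0.9396 0.2727
    outer loop
      vertex 4.7 0.2 0.0
      vertex 9.7 1.3 0.0
      vertex 6.0 6.0 19.0
    endloop
  endfacet
  facet normal 0.8641 -0.4229 0.2729
    outer loop
      vertex 9.7 1.3 0.0
      vertex 12.0 6.0 0.0
      vertex 6.0 6.0 19.0
    endloop
  endfacet
endsolid part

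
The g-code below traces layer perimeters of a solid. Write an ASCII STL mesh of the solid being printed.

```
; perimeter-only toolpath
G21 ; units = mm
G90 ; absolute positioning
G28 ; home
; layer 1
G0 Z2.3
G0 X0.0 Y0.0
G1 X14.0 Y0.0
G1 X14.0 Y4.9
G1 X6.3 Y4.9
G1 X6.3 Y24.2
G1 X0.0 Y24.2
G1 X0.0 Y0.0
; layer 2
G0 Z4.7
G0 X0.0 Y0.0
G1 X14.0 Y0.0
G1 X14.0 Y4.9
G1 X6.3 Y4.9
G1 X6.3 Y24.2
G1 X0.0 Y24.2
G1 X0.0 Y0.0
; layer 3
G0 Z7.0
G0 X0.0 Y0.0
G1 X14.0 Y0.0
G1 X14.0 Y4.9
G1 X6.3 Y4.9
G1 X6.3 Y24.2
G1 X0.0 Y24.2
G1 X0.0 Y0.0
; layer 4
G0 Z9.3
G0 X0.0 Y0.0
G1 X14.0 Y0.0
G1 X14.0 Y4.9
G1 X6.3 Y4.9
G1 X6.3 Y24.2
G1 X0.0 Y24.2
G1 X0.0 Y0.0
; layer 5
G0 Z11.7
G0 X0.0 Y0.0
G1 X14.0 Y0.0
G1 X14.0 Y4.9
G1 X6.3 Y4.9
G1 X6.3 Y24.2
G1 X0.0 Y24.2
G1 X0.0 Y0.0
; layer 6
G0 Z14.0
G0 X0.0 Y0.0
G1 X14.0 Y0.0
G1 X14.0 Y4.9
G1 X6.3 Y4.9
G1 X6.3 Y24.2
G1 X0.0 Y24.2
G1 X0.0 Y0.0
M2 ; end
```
solid part
  facet normal 0.0000 0.0000 -1.0000
    outer loop
      vertex 14.0 4.9 0.0
      vertex 14.0 0.0 0.0
      vertex 0.0 0.0 0.0
    endloop
  endfacet
  facet normal 0.0000 0.0000 -1.0000
    outer loop
      vertex 6.3 4.9 0.0
      vertex 14.0 4.9 0.0
      vertex 0.0 0.0 0.0
    endloop
  endfacet
  facet normal 0.0000 0.0000 -1.0000
    outer loop
      vertex 6.3 24.2 0.0
      vertex 6.3 4.9 0.0
      vertex 0.0 0.0 0.0
    endloop
  endfacet
  facet normal 0.0000 0.0000 -1.0000
    outer loop
      vertex 0.0 24.2 0.0
      vertex 6.3 24.2 0.0
      vertex 0.0 0.0 0.0
    endloop
  endfacet
  facet normal 0.0000 0.0000 1.0000
    outer loop
      vertex 0.0 0.0 14.0
      vertex 14.0 0.0 14.0
      vertex 14.0 4.9 14.0
    endloop
  endfacet
  facet normal 0.0000 0.0000 1.0000
    outer loop
      vertex 0.0 0.0 14.0
      vertex 14.0 4.9 14.0
      vertex 6.3 4.9 14.0
    endloop
  endfacet
  facet normal 0.0000 0.0000 1.0000
    outer loop
      vertex 0.0 0.0 14.0
      vertex 6.3 4.9 14.0
      vertex 6.3 24.2 14.0
    endloop
  endfacet
  facet normal 0.0000 0.0000 1.0000
    outer loop
      vertex 0.0 0.0 14.0
      vertex 6.3 24.2 14.0
      vertex 0.0 24.2 14.0
    endloop
  endfacet
  facet normal 0.0000 -1.0000 0.0000
    outer loop
      vertex 0.0 0.0 0.0
      vertex 14.0 0.0 0.0
      vertex 14.0 0.0 14.0
    endloop
  endfacet
  facet normal 0.0000 -1.0000 0.0000
    outer loop
      vertex 0.0 0.0 0.0
      vertex 14.0 0.0 14.0
      vertex 0.0 0.0 14.0
    endloop
  endfacet
  facet normal 1.0000 0.0000 0.0000
    outer loop
      vertex 14.0 0.0 0.0
      vertex 14.0 4.9 0.0
      vertex 14.0 4.9 14.0
    endloop
  endfacet
  facet normal 1.0000 0.0000 0.0000
    outer loop
      vertex 14.0 0.0 0.0
      vertex 14.0 4.9 14.0
      vertex 14.0 0.0 14.0
    endloop
  endfacet
  facet normal 0.0000 1.0000 0.0000
    outer loop
      vertex 14.0 4.9 0.0
      vertex 6.3 4.9 0.0
      vertex 6.3 4.9 14.0
    endloop
  endfacet
  facet normal 0.0000 1.0000 0.0000
    outer loop
      vertex 14.0 4.9 0.0
      vertex 6.3 4.9 14.0
      vertex 14.0 4.9 14.0
    endloop
  endfacet
  facet normal 1.0000 0.0000 0.0000
    outer loop
      vertex 6.3 4.9 0.0
      vertex 6.3 24.2 0.0
      vertex 6.3 24.2 14.0
    endloop
  endfacet
  facet normal 1.0000 0.0000 0.0000
    outer loop
      vertex 6.3 4.9 0.0
      vertex 6.3 24.2 14.0
      vertex 6.3 4.9 14.0
    endloop
  endfacet
  facet normal 0.0000 1.0000 0.0000
    outer loop
      vertex 6.3 24.2 0.0
      vertex 0.0 24.2 0.0
      vertex 0.0 24.2 14.0
    endloop
  endfacet
  facet normal 0.0000 1.0000 0.0000
    outer loop
      vertex 6.3 24.2 0.0
      vertex 0.0 24.2 14.0
      vertex 6.3 24.2 14.0
    endloop
  endfacet
  facet normal -1.0000 0.0000 0.0000
    outer loop
      vertex 0.0 24.2 0.0
      vertex 0.0 0.0 0.0
      vertex 0.0 0.0 14.0
    endloop
  endfacet
  facet normal -1.0000 0.0000 0.0000
    outer loop
      vertex 0.0 24.2 0.0
      vertex 0.0 0.0 14.0
      vertex 0.0 24.2 14.0
    endloop
  endfacet
endsolid part

The G0 Z moves step by Δz≈2.3 mm. Every layer's G1 loop is the same polygon, so the solid is a straight extrusion of it from z=0 to z≈14. Closing with flat bottom and top caps and triangulating gives 20 facets — an L-shaped prism: outer 14 × 24.2 mm, arm thicknesses ≈ 4.9 mm (horizontal) and 6.3 mm (vertical), extruded 14 mm in z.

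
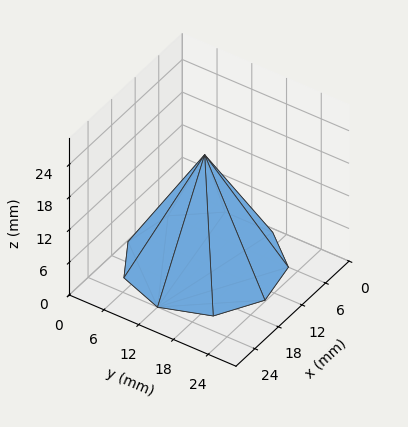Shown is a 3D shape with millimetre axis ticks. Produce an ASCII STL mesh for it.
Reading the render: the shape is a regular 9-sided pyramid, base circumscribed radius ≈ 12 mm, apex at z ≈ 20 mm (dimensions read to the nearest mm from the axis ticks). For the STL, each face is triangulated and given an outward normal.

solid part
  facet normal 0.0000 0.0000 -1.0000
    outer loop
      vertex 14.08 23.82 0.00
      vertex 21.19 19.71 0.00
      vertex 24.00 12.00 0.00
    endloop
  endfacet
  facet normal 0.0000 0.0000 -1.0000
    outer loop
      vertex 6.00 22.39 0.00
      vertex 14.08 23.82 0.00
      vertex 24.00 12.00 0.00
    endloop
  endfacet
  facet normal 0.0000 0.0000 -1.0000
    outer loop
      vertex 0.72 16.10 0.00
      vertex 6.00 22.39 0.00
      vertex 24.00 12.00 0.00
    endloop
  endfacet
  facet normal 0.0000 0.0000 -1.0000
    outer loop
      vertex 0.72 7.90 0.00
      vertex 0.72 16.10 0.00
      vertex 24.00 12.00 0.00
    endloop
  endfacet
  facet normal 0.0000 0.0000 -1.0000
    outer loop
      vertex 6.00 1.61 0.00
      vertex 0.72 7.90 0.00
      vertex 24.00 12.00 0.00
    endloop
  endfacet
  facet normal 0.0000 0.0000 -1.0000
    outer loop
      vertex 14.08 0.18 0.00
      vertex 6.00 1.61 0.00
      vertex 24.00 12.00 0.00
    endloop
  endfacet
  facet normal 0.0000 0.0000 -1.0000
    outer loop
      vertex 21.19 4.29 0.00
      vertex 14.08 0.18 0.00
      vertex 24.00 12.00 0.00
    endloop
  endfacet
  facet normal 0.8185 0.2983 0.4911
    outer loop
      vertex 24.00 12.00 0.00
      vertex 21.19 19.71 0.00
      vertex 12.00 12.00 20.00
    endloop
  endfacet
  facet normal 0.4360 0.7542 0.4911
    outer loop
      vertex 21.19 19.71 0.00
      vertex 14.08 23.82 0.00
      vertex 12.00 12.00 20.00
    endloop
  endfacet
  facet normal -0.1518 0.8577 0.4911
    outer loop
      vertex 14.08 23.82 0.00
      vertex 6.00 22.39 0.00
      vertex 12.00 12.00 20.00
    endloop
  endfacet
  facet normal -0.6672 0.5601 0.4911
    outer loop
      vertex 6.00 22.39 0.00
      vertex 0.72 16.10 0.00
      vertex 12.00 12.00 20.00
    endloop
  endfacet
  facet normal -0.8710 0.0000 0.4913
    outer loop
      vertex 0.72 16.10 0.00
      vertex 0.72 7.90 0.00
      vertex 12.00 12.00 20.00
    endloop
  endfacet
  facet normal -0.6672 -0.5601 0.4911
    outer loop
      vertex 0.72 7.90 0.00
      vertex 6.00 1.61 0.00
      vertex 12.00 12.00 20.00
    endloop
  endfacet
  facet normal -0.1518 -0.8577 0.4911
    outer loop
      vertex 6.00 1.61 0.00
      vertex 14.08 0.18 0.00
      vertex 12.00 12.00 20.00
    endloop
  endfacet
  facet normal 0.4360 -0.7542 0.4911
    outer loop
      vertex 14.08 0.18 0.00
      vertex 21.19 4.29 0.00
      vertex 12.00 12.00 20.00
    endloop
  endfacet
  facet normal 0.8185 -0.2983 0.4911
    outer loop
      vertex 21.19 4.29 0.00
      vertex 24.00 12.00 0.00
      vertex 12.00 12.00 20.00
    endloop
  endfacet
endsolid part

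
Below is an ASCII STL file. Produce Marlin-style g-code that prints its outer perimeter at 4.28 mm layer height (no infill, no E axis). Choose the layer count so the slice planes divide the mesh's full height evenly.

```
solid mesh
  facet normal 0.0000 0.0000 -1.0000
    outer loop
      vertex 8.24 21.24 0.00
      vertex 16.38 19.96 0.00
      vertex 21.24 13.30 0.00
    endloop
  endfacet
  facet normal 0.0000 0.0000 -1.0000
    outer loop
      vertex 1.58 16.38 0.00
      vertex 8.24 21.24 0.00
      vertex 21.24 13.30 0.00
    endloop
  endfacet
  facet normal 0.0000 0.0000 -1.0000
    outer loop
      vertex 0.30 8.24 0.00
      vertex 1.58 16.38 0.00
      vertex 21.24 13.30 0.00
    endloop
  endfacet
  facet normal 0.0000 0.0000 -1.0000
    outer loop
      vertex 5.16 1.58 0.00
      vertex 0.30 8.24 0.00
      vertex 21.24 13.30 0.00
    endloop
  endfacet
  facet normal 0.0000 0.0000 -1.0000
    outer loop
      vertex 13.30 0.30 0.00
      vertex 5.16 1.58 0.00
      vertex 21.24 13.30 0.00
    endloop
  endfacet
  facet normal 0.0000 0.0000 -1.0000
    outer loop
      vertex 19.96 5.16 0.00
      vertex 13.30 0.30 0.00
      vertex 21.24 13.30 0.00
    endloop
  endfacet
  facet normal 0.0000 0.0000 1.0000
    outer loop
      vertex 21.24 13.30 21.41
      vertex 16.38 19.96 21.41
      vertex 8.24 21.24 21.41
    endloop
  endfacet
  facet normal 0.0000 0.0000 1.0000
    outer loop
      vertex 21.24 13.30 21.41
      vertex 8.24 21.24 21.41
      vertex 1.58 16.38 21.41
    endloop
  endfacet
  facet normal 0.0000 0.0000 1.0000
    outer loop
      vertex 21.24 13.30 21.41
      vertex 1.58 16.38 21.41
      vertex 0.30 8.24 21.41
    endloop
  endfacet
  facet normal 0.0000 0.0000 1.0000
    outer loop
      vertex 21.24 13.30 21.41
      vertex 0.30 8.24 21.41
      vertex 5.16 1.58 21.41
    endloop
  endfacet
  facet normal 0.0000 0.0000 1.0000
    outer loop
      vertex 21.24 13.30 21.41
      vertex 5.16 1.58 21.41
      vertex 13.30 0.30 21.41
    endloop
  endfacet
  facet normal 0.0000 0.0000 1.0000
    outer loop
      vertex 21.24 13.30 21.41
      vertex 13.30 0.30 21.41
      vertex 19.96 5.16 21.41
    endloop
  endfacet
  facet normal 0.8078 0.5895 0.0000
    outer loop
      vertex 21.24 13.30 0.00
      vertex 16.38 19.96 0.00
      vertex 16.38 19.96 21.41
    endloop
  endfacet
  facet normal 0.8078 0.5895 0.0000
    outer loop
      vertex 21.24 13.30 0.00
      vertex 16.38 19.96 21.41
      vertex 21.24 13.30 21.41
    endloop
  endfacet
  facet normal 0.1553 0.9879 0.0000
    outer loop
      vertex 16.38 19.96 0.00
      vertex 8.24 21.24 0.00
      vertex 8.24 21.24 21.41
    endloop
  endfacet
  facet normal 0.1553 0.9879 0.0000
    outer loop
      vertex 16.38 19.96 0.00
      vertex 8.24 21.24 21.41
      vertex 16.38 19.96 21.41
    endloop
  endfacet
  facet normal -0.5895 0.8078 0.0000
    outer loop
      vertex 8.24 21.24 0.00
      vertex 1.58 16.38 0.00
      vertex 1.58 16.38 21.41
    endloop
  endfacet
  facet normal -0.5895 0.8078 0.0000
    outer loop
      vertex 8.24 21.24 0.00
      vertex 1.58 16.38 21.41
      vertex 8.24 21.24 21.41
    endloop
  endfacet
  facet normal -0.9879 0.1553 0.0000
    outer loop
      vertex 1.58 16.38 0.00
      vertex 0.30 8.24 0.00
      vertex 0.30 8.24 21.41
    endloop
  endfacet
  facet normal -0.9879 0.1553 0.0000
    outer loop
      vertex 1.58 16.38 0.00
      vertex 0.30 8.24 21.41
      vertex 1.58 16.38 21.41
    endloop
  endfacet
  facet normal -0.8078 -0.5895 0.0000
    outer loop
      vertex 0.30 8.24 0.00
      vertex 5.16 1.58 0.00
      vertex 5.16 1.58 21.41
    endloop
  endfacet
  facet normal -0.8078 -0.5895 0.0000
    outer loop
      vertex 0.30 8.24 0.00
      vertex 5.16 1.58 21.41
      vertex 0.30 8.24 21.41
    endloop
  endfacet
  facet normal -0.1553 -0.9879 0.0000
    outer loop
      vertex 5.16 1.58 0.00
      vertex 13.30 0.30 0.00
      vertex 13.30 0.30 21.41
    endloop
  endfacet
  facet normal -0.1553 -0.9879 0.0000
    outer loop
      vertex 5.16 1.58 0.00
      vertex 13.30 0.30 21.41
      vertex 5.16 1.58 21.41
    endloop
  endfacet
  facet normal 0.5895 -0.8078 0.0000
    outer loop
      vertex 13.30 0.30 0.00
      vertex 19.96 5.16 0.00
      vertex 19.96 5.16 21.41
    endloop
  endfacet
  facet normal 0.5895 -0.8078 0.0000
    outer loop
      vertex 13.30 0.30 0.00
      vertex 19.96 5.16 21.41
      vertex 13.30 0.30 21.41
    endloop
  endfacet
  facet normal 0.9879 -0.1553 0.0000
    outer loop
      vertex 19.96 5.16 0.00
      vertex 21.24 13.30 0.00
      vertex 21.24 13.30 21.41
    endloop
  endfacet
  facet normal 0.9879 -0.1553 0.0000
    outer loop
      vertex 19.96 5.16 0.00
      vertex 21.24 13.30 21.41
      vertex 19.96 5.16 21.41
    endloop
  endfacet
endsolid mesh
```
; perimeter-only toolpath
G21 ; units = mm
G90 ; absolute positioning
G28 ; home
; layer 1
G0 Z4.28
G0 X21.24 Y13.30
G1 X16.38 Y19.96
G1 X8.24 Y21.24
G1 X1.58 Y16.38
G1 X0.30 Y8.24
G1 X5.16 Y1.58
G1 X13.30 Y0.30
G1 X19.96 Y5.16
G1 X21.24 Y13.30
; layer 2
G0 Z8.56
G0 X21.24 Y13.30
G1 X16.38 Y19.96
G1 X8.24 Y21.24
G1 X1.58 Y16.38
G1 X0.30 Y8.24
G1 X5.16 Y1.58
G1 X13.30 Y0.30
G1 X19.96 Y5.16
G1 X21.24 Y13.30
; layer 3
G0 Z12.85
G0 X21.24 Y13.30
G1 X16.38 Y19.96
G1 X8.24 Y21.24
G1 X1.58 Y16.38
G1 X0.30 Y8.24
G1 X5.16 Y1.58
G1 X13.30 Y0.30
G1 X19.96 Y5.16
G1 X21.24 Y13.30
; layer 4
G0 Z17.13
G0 X21.24 Y13.30
G1 X16.38 Y19.96
G1 X8.24 Y21.24
G1 X1.58 Y16.38
G1 X0.30 Y8.24
G1 X5.16 Y1.58
G1 X13.30 Y0.30
G1 X19.96 Y5.16
G1 X21.24 Y13.30
; layer 5
G0 Z21.41
G0 X21.24 Y13.30
G1 X16.38 Y19.96
G1 X8.24 Y21.24
G1 X1.58 Y16.38
G1 X0.30 Y8.24
G1 X5.16 Y1.58
G1 X13.30 Y0.30
G1 X19.96 Y5.16
G1 X21.24 Y13.30
M2 ; end

The solid is a regular 8-sided prism (a cylinder approximated with 8 flat sides), circumscribed radius ≈ 10.8 mm, height ≈ 21.4 mm. Slicing at Δz = 4.28 mm — 5 equal slices spanning the solid's height, so layer i sits at z = i·h/5 — gives 5 non-empty perimeters. Each is a 8-segment closed polygon; G0 lifts to the layer z and rapids to the start vertex, then G1 traces the edges.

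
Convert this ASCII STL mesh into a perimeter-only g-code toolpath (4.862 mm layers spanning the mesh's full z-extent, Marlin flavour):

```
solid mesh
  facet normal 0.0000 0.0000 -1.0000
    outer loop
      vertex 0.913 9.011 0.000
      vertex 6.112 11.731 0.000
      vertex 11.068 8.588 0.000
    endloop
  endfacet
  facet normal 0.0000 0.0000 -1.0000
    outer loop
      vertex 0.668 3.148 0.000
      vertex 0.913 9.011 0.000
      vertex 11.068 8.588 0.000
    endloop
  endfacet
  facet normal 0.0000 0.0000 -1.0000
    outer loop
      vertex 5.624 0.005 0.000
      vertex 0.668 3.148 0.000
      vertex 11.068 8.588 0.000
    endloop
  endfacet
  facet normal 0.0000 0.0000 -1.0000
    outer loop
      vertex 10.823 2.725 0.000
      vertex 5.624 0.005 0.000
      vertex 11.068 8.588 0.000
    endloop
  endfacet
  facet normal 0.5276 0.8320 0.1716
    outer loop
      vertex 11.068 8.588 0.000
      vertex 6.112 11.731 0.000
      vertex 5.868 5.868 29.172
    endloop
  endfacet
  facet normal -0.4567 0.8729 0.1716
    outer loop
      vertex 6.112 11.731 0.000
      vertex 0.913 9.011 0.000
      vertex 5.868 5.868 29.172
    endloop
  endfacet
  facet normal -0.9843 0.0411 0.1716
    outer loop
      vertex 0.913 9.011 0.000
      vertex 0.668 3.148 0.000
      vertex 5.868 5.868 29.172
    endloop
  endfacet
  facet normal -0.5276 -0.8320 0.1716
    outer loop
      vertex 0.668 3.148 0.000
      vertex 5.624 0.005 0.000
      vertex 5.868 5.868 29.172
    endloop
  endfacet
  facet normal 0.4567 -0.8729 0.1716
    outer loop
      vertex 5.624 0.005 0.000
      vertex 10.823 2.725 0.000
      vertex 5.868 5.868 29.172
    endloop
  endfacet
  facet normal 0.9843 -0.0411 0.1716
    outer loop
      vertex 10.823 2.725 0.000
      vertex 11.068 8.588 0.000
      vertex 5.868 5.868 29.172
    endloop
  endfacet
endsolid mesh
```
; perimeter-only toolpath
G21 ; units = mm
G90 ; absolute positioning
G28 ; home
; layer 1
G0 Z4.862
G0 X10.201 Y8.135
G1 X6.071 Y10.754
G1 X1.739 Y8.487
G1 X1.535 Y3.601
G1 X5.665 Y0.982
G1 X9.997 Y3.249
G1 X10.201 Y8.135
; layer 2
G0 Z9.724
G0 X9.335 Y7.681
G1 X6.031 Y9.777
G1 X2.565 Y7.963
G1 X2.401 Y4.055
G1 X5.705 Y1.959
G1 X9.171 Y3.773
G1 X9.335 Y7.681
; layer 3
G0 Z14.586
G0 X8.468 Y7.228
G1 X5.990 Y8.800
G1 X3.391 Y7.439
G1 X3.268 Y4.508
G1 X5.746 Y2.937
G1 X8.346 Y4.296
G1 X8.468 Y7.228
; layer 4
G0 Z19.448
G0 X7.601 Y6.775
G1 X5.949 Y7.822
G1 X4.216 Y6.916
G1 X4.135 Y4.961
G1 X5.787 Y3.914
G1 X7.520 Y4.820
G1 X7.601 Y6.775
; layer 5
G0 Z24.310
G0 X6.735 Y6.321
G1 X5.909 Y6.845
G1 X5.042 Y6.392
G1 X5.001 Y5.415
G1 X5.827 Y4.891
G1 X6.694 Y5.344
G1 X6.735 Y6.321
M2 ; end

The solid is a regular 6-sided pyramid, base circumscribed radius ≈ 5.87 mm, apex at z ≈ 29.2 mm. Slicing at Δz = 4.862 mm — 6 equal slices spanning the solid's height, so layer i sits at z = i·h/6 — gives 5 non-empty perimeters. Each is a 6-segment closed polygon; G0 lifts to the layer z and rapids to the start vertex, then G1 traces the edges. The cross-section shrinks linearly with z (the slice at the apex is degenerate and omitted).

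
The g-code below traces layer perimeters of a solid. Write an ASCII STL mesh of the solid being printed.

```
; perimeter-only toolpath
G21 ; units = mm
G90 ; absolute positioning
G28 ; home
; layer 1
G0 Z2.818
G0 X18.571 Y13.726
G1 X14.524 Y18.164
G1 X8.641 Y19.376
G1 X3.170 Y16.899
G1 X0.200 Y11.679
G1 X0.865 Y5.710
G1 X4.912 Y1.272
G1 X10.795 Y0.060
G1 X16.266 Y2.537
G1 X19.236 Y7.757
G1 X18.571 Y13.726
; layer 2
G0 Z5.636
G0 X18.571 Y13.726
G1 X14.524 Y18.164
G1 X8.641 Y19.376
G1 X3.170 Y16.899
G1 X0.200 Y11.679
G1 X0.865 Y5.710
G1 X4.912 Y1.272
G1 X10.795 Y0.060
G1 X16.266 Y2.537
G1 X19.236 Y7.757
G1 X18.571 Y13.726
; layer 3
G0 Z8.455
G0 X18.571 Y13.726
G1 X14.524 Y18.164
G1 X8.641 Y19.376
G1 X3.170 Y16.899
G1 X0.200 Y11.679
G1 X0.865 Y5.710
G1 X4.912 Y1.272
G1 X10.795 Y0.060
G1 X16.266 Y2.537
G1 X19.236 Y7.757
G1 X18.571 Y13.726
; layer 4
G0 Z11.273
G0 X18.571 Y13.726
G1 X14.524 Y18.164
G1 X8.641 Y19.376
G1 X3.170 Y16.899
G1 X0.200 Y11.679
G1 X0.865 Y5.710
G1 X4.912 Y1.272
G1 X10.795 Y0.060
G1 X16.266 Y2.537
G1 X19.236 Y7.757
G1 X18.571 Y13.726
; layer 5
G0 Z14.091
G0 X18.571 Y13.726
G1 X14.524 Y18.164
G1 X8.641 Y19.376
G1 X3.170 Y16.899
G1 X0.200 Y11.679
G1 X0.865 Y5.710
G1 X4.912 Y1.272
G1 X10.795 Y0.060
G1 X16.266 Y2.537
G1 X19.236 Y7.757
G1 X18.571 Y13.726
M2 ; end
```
solid part
  facet normal 0.0000 0.0000 -1.0000
    outer loop
      vertex 8.641 19.376 0.000
      vertex 14.524 18.164 0.000
      vertex 18.571 13.726 0.000
    endloop
  endfacet
  facet normal 0.0000 0.0000 -1.0000
    outer loop
      vertex 3.170 16.899 0.000
      vertex 8.641 19.376 0.000
      vertex 18.571 13.726 0.000
    endloop
  endfacet
  facet normal 0.0000 0.0000 -1.0000
    outer loop
      vertex 0.200 11.679 0.000
      vertex 3.170 16.899 0.000
      vertex 18.571 13.726 0.000
    endloop
  endfacet
  facet normal 0.0000 0.0000 -1.0000
    outer loop
      vertex 0.865 5.710 0.000
      vertex 0.200 11.679 0.000
      vertex 18.571 13.726 0.000
    endloop
  endfacet
  facet normal 0.0000 0.0000 -1.0000
    outer loop
      vertex 4.912 1.272 0.000
      vertex 0.865 5.710 0.000
      vertex 18.571 13.726 0.000
    endloop
  endfacet
  facet normal 0.0000 0.0000 -1.0000
    outer loop
      vertex 10.795 0.060 0.000
      vertex 4.912 1.272 0.000
      vertex 18.571 13.726 0.000
    endloop
  endfacet
  facet normal 0.0000 0.0000 -1.0000
    outer loop
      vertex 16.266 2.537 0.000
      vertex 10.795 0.060 0.000
      vertex 18.571 13.726 0.000
    endloop
  endfacet
  facet normal 0.0000 0.0000 -1.0000
    outer loop
      vertex 19.236 7.757 0.000
      vertex 16.266 2.537 0.000
      vertex 18.571 13.726 0.000
    endloop
  endfacet
  facet normal 0.0000 0.0000 1.0000
    outer loop
      vertex 18.571 13.726 14.091
      vertex 14.524 18.164 14.091
      vertex 8.641 19.376 14.091
    endloop
  endfacet
  facet normal 0.0000 0.0000 1.0000
    outer loop
      vertex 18.571 13.726 14.091
      vertex 8.641 19.376 14.091
      vertex 3.170 16.899 14.091
    endloop
  endfacet
  facet normal 0.0000 0.0000 1.0000
    outer loop
      vertex 18.571 13.726 14.091
      vertex 3.170 16.899 14.091
      vertex 0.200 11.679 14.091
    endloop
  endfacet
  facet normal 0.0000 0.0000 1.0000
    outer loop
      vertex 18.571 13.726 14.091
      vertex 0.200 11.679 14.091
      vertex 0.865 5.710 14.091
    endloop
  endfacet
  facet normal 0.0000 0.0000 1.0000
    outer loop
      vertex 18.571 13.726 14.091
      vertex 0.865 5.710 14.091
      vertex 4.912 1.272 14.091
    endloop
  endfacet
  facet normal 0.0000 0.0000 1.0000
    outer loop
      vertex 18.571 13.726 14.091
      vertex 4.912 1.272 14.091
      vertex 10.795 0.060 14.091
    endloop
  endfacet
  facet normal 0.0000 0.0000 1.0000
    outer loop
      vertex 18.571 13.726 14.091
      vertex 10.795 0.060 14.091
      vertex 16.266 2.537 14.091
    endloop
  endfacet
  facet normal 0.0000 0.0000 1.0000
    outer loop
      vertex 18.571 13.726 14.091
      vertex 16.266 2.537 14.091
      vertex 19.236 7.757 14.091
    endloop
  endfacet
  facet normal 0.7389 0.6738 0.0000
    outer loop
      vertex 18.571 13.726 0.000
      vertex 14.524 18.164 0.000
      vertex 14.524 18.164 14.091
    endloop
  endfacet
  facet normal 0.7389 0.6738 0.0000
    outer loop
      vertex 18.571 13.726 0.000
      vertex 14.524 18.164 14.091
      vertex 18.571 13.726 14.091
    endloop
  endfacet
  facet normal 0.2018 0.9794 0.0000
    outer loop
      vertex 14.524 18.164 0.000
      vertex 8.641 19.376 0.000
      vertex 8.641 19.376 14.091
    endloop
  endfacet
  facet normal 0.2018 0.9794 0.0000
    outer loop
      vertex 14.524 18.164 0.000
      vertex 8.641 19.376 14.091
      vertex 14.524 18.164 14.091
    endloop
  endfacet
  facet normal -0.4124 0.9110 0.0000
    outer loop
      vertex 8.641 19.376 0.000
      vertex 3.170 16.899 0.000
      vertex 3.170 16.899 14.091
    endloop
  endfacet
  facet normal -0.4124 0.9110 0.0000
    outer loop
      vertex 8.641 19.376 0.000
      vertex 3.170 16.899 14.091
      vertex 8.641 19.376 14.091
    endloop
  endfacet
  facet normal -0.8692 0.4945 0.0000
    outer loop
      vertex 3.170 16.899 0.000
      vertex 0.200 11.679 0.000
      vertex 0.200 11.679 14.091
    endloop
  endfacet
  facet normal -0.8692 0.4945 0.0000
    outer loop
      vertex 3.170 16.899 0.000
      vertex 0.200 11.679 14.091
      vertex 3.170 16.899 14.091
    endloop
  endfacet
  facet normal -0.9939 -0.1107 0.0000
    outer loop
      vertex 0.200 11.679 0.000
      vertex 0.865 5.710 0.000
      vertex 0.865 5.710 14.091
    endloop
  endfacet
  facet normal -0.9939 -0.1107 0.0000
    outer loop
      vertex 0.200 11.679 0.000
      vertex 0.865 5.710 14.091
      vertex 0.200 11.679 14.091
    endloop
  endfacet
  facet normal -0.7389 -0.6738 0.0000
    outer loop
      vertex 0.865 5.710 0.000
      vertex 4.912 1.272 0.000
      vertex 4.912 1.272 14.091
    endloop
  endfacet
  facet normal -0.7389 -0.6738 0.0000
    outer loop
      vertex 0.865 5.710 0.000
      vertex 4.912 1.272 14.091
      vertex 0.865 5.710 14.091
    endloop
  endfacet
  facet normal -0.2018 -0.9794 0.0000
    outer loop
      vertex 4.912 1.272 0.000
      vertex 10.795 0.060 0.000
      vertex 10.795 0.060 14.091
    endloop
  endfacet
  facet normal -0.2018 -0.9794 0.0000
    outer loop
      vertex 4.912 1.272 0.000
      vertex 10.795 0.060 14.091
      vertex 4.912 1.272 14.091
    endloop
  endfacet
  facet normal 0.4124 -0.9110 0.0000
    outer loop
      vertex 10.795 0.060 0.000
      vertex 16.266 2.537 0.000
      vertex 16.266 2.537 14.091
    endloop
  endfacet
  facet normal 0.4124 -0.9110 0.0000
    outer loop
      vertex 10.795 0.060 0.000
      vertex 16.266 2.537 14.091
      vertex 10.795 0.060 14.091
    endloop
  endfacet
  facet normal 0.8692 -0.4945 0.0000
    outer loop
      vertex 16.266 2.537 0.000
      vertex 19.236 7.757 0.000
      vertex 19.236 7.757 14.091
    endloop
  endfacet
  facet normal 0.8692 -0.4945 0.0000
    outer loop
      vertex 16.266 2.537 0.000
      vertex 19.236 7.757 14.091
      vertex 16.266 2.537 14.091
    endloop
  endfacet
  facet normal 0.9939 0.1107 0.0000
    outer loop
      vertex 19.236 7.757 0.000
      vertex 18.571 13.726 0.000
      vertex 18.571 13.726 14.091
    endloop
  endfacet
  facet normal 0.9939 0.1107 0.0000
    outer loop
      vertex 19.236 7.757 0.000
      vertex 18.571 13.726 14.091
      vertex 19.236 7.757 14.091
    endloop
  endfacet
endsolid part

The G0 Z moves step by Δz≈2.818 mm. Every layer's G1 loop is the same polygon, so the solid is a straight extrusion of it from z=0 to z≈14.1. Closing with flat bottom and top caps and triangulating gives 36 facets — a regular 10-sided prism (a cylinder approximated with 10 flat sides), circumscribed radius ≈ 9.72 mm, height ≈ 14.1 mm.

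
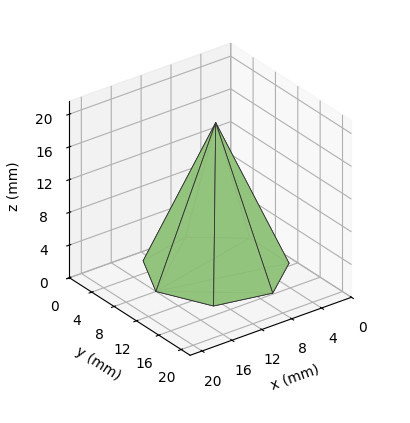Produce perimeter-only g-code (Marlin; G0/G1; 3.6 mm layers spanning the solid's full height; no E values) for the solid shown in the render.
Reading the render: the shape is a regular 7-sided pyramid, base circumscribed radius ≈ 8 mm, apex at z ≈ 18 mm (dimensions read to the nearest mm from the axis ticks). For the g-code, the solid's height is divided into equal slices at the stated Δz and each level perimeter traced with G1 moves after a G0 lift.

; perimeter-only toolpath
G21 ; units = mm
G90 ; absolute positioning
G28 ; home
; layer 1
G0 Z3.6
G0 X14.4 Y8.0
G1 X12.0 Y13.0
G1 X6.6 Y14.2
G1 X2.2 Y10.8
G1 X2.2 Y5.2
G1 X6.6 Y1.8
G1 X12.0 Y3.0
G1 X14.4 Y8.0
; layer 2
G0 Z7.2
G0 X12.8 Y8.0
G1 X11.0 Y11.8
G1 X6.9 Y12.7
G1 X3.7 Y10.1
G1 X3.7 Y5.9
G1 X6.9 Y3.3
G1 X11.0 Y4.2
G1 X12.8 Y8.0
; layer 3
G0 Z10.8
G0 X11.2 Y8.0
G1 X10.0 Y10.5
G1 X7.3 Y11.1
G1 X5.1 Y9.4
G1 X5.1 Y6.6
G1 X7.3 Y4.9
G1 X10.0 Y5.5
G1 X11.2 Y8.0
; layer 4
G0 Z14.4
G0 X9.6 Y8.0
G1 X9.0 Y9.3
G1 X7.6 Y9.6
G1 X6.6 Y8.7
G1 X6.6 Y7.3
G1 X7.6 Y6.4
G1 X9.0 Y6.7
G1 X9.6 Y8.0
M2 ; end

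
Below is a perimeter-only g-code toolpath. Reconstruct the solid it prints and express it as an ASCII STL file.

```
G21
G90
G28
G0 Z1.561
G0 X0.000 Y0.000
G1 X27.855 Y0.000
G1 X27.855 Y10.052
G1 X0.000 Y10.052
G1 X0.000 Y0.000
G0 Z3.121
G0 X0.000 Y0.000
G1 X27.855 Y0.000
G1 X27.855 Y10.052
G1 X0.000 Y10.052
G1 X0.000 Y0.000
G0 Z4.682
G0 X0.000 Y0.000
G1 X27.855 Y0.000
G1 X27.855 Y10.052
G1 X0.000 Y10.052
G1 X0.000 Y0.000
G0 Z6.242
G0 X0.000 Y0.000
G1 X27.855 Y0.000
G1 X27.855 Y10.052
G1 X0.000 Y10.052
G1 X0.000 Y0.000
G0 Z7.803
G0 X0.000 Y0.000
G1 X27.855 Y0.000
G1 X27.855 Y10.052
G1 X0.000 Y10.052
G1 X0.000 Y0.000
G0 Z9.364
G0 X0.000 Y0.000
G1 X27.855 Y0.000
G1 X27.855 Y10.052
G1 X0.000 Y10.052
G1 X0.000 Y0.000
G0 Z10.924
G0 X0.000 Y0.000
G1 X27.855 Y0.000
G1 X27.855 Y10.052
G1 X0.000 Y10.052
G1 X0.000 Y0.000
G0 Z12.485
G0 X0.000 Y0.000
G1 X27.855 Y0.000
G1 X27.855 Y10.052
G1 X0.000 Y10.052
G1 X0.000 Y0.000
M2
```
solid part
  facet normal 0.0000 0.0000 -1.0000
    outer loop
      vertex 27.855 10.052 0.000
      vertex 27.855 0.000 0.000
      vertex 0.000 0.000 0.000
    endloop
  endfacet
  facet normal 0.0000 0.0000 -1.0000
    outer loop
      vertex 0.000 10.052 0.000
      vertex 27.855 10.052 0.000
      vertex 0.000 0.000 0.000
    endloop
  endfacet
  facet normal 0.0000 0.0000 1.0000
    outer loop
      vertex 0.000 0.000 12.485
      vertex 27.855 0.000 12.485
      vertex 27.855 10.052 12.485
    endloop
  endfacet
  facet normal 0.0000 0.0000 1.0000
    outer loop
      vertex 0.000 0.000 12.485
      vertex 27.855 10.052 12.485
      vertex 0.000 10.052 12.485
    endloop
  endfacet
  facet normal 0.0000 -1.0000 0.0000
    outer loop
      vertex 0.000 0.000 0.000
      vertex 27.855 0.000 0.000
      vertex 27.855 0.000 12.485
    endloop
  endfacet
  facet normal 0.0000 -1.0000 0.0000
    outer loop
      vertex 0.000 0.000 0.000
      vertex 27.855 0.000 12.485
      vertex 0.000 0.000 12.485
    endloop
  endfacet
  facet normal 0.0000 1.0000 0.0000
    outer loop
      vertex 27.855 10.052 12.485
      vertex 27.855 10.052 0.000
      vertex 0.000 10.052 0.000
    endloop
  endfacet
  facet normal 0.0000 1.0000 0.0000
    outer loop
      vertex 0.000 10.052 12.485
      vertex 27.855 10.052 12.485
      vertex 0.000 10.052 0.000
    endloop
  endfacet
  facet normal -1.0000 0.0000 0.0000
    outer loop
      vertex 0.000 10.052 12.485
      vertex 0.000 10.052 0.000
      vertex 0.000 0.000 0.000
    endloop
  endfacet
  facet normal -1.0000 0.0000 0.0000
    outer loop
      vertex 0.000 0.000 12.485
      vertex 0.000 10.052 12.485
      vertex 0.000 0.000 0.000
    endloop
  endfacet
  facet normal 1.0000 0.0000 0.0000
    outer loop
      vertex 27.855 0.000 0.000
      vertex 27.855 10.052 0.000
      vertex 27.855 10.052 12.485
    endloop
  endfacet
  facet normal 1.0000 0.0000 0.0000
    outer loop
      vertex 27.855 0.000 0.000
      vertex 27.855 10.052 12.485
      vertex 27.855 0.000 12.485
    endloop
  endfacet
endsolid part

The G0 Z moves step by Δz≈1.561 mm. Every layer's G1 loop is the same polygon, so the solid is a straight extrusion of it from z=0 to z≈12.5. Closing with flat bottom and top caps and triangulating gives 12 facets — a rectangular box, roughly 27.9 × 10.1 mm footprint and 12.5 mm tall.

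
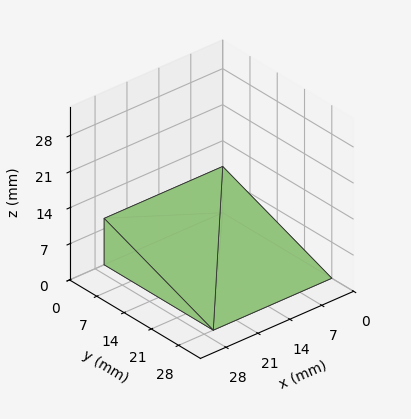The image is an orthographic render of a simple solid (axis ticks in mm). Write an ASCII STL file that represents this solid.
Reading the render: the shape is a wedge (ramp): 26 × 28 mm base, rising to 9 mm along the y=0 edge and sloping linearly to z=0 at y=28 (dimensions read to the nearest mm from the axis ticks). For the STL, each face is triangulated and given an outward normal.

solid part
  facet normal 0.0000 0.0000 -1.0000
    outer loop
      vertex 26.00 28.00 0.00
      vertex 26.00 0.00 0.00
      vertex 0.00 0.00 0.00
    endloop
  endfacet
  facet normal 0.0000 0.0000 -1.0000
    outer loop
      vertex 0.00 28.00 0.00
      vertex 26.00 28.00 0.00
      vertex 0.00 0.00 0.00
    endloop
  endfacet
  facet normal 0.0000 -1.0000 0.0000
    outer loop
      vertex 0.00 0.00 0.00
      vertex 26.00 0.00 0.00
      vertex 26.00 0.00 9.00
    endloop
  endfacet
  facet normal 0.0000 -1.0000 0.0000
    outer loop
      vertex 0.00 0.00 0.00
      vertex 26.00 0.00 9.00
      vertex 0.00 0.00 9.00
    endloop
  endfacet
  facet normal 0.0000 0.3060 0.9520
    outer loop
      vertex 0.00 0.00 9.00
      vertex 26.00 0.00 9.00
      vertex 26.00 28.00 0.00
    endloop
  endfacet
  facet normal 0.0000 0.3060 0.9520
    outer loop
      vertex 0.00 0.00 9.00
      vertex 26.00 28.00 0.00
      vertex 0.00 28.00 0.00
    endloop
  endfacet
  facet normal -1.0000 0.0000 0.0000
    outer loop
      vertex 0.00 0.00 9.00
      vertex 0.00 28.00 0.00
      vertex 0.00 0.00 0.00
    endloop
  endfacet
  facet normal 1.0000 0.0000 0.0000
    outer loop
      vertex 26.00 0.00 0.00
      vertex 26.00 28.00 0.00
      vertex 26.00 0.00 9.00
    endloop
  endfacet
endsolid part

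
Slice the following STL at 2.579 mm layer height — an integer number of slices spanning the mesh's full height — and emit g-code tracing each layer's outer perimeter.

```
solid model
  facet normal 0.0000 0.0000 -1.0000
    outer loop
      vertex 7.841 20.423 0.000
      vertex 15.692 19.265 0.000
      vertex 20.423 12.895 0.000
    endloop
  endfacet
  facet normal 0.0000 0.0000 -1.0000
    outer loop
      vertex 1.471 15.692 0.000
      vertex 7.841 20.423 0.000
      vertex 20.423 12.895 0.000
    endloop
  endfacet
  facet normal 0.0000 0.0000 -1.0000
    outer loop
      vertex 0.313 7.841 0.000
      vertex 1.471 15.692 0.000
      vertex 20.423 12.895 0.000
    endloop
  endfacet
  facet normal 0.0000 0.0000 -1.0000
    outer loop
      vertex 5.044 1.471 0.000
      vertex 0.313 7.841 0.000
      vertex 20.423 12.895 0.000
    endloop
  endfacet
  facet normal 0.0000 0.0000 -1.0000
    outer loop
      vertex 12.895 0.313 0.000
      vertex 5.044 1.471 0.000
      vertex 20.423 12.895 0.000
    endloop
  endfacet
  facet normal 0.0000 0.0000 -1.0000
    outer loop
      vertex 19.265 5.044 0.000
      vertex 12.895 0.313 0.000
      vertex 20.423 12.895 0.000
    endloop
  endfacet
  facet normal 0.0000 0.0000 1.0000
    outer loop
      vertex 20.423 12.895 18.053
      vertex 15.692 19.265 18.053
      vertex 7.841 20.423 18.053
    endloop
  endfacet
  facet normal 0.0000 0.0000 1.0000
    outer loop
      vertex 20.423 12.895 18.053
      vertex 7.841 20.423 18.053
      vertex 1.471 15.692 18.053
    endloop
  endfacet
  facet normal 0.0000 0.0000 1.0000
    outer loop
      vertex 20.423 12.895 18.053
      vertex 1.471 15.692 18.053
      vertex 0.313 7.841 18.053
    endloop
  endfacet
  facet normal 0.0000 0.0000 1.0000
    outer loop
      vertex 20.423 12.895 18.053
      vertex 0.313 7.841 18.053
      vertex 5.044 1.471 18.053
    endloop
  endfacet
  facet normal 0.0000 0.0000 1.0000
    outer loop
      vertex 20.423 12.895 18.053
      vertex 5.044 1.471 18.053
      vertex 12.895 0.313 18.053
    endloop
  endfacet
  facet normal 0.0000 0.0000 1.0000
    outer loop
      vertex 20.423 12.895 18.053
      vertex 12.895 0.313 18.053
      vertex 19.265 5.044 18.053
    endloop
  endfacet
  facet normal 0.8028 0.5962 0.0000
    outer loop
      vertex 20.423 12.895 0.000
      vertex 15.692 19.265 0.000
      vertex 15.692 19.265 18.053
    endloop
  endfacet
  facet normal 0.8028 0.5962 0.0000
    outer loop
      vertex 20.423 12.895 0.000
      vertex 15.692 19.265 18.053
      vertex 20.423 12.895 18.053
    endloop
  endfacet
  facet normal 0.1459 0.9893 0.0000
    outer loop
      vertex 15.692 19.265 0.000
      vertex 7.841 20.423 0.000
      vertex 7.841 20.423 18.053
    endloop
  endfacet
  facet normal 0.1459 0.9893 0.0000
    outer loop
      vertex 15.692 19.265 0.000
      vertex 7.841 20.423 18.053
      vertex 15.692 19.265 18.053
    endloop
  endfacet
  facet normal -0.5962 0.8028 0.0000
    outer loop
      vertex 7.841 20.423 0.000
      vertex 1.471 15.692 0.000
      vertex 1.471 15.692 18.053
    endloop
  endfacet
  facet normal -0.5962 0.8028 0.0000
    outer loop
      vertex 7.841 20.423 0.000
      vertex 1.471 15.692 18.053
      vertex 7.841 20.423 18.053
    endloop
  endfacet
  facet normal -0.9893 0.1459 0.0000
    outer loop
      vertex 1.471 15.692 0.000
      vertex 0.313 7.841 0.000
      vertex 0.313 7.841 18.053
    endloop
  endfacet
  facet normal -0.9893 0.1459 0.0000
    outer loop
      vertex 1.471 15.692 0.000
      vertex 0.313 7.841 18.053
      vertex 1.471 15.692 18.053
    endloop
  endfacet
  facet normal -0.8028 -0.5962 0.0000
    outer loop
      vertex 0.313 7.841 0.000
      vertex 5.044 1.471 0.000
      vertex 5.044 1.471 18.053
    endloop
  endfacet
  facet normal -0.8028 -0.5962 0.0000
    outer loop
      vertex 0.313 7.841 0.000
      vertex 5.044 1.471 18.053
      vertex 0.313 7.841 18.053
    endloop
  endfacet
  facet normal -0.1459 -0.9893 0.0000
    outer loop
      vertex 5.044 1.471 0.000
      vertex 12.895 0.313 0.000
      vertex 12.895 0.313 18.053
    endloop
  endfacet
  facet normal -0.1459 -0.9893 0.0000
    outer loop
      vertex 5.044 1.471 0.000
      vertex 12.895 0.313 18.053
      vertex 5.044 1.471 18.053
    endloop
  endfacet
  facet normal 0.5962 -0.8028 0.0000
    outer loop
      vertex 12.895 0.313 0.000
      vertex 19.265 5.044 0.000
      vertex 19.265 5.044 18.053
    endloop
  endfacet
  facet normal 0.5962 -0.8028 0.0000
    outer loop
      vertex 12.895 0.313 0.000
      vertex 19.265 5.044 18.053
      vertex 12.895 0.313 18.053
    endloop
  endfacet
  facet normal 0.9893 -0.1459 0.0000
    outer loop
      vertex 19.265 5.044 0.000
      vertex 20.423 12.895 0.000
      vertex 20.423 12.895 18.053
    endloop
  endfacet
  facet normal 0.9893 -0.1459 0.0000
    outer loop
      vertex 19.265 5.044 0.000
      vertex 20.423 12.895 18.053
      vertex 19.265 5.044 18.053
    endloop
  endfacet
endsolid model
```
; perimeter-only toolpath
G21 ; units = mm
G90 ; absolute positioning
G28 ; home
; layer 1
G0 Z2.579
G0 X20.423 Y12.895
G1 X15.692 Y19.265
G1 X7.841 Y20.423
G1 X1.471 Y15.692
G1 X0.313 Y7.841
G1 X5.044 Y1.471
G1 X12.895 Y0.313
G1 X19.265 Y5.044
G1 X20.423 Y12.895
; layer 2
G0 Z5.158
G0 X20.423 Y12.895
G1 X15.692 Y19.265
G1 X7.841 Y20.423
G1 X1.471 Y15.692
G1 X0.313 Y7.841
G1 X5.044 Y1.471
G1 X12.895 Y0.313
G1 X19.265 Y5.044
G1 X20.423 Y12.895
; layer 3
G0 Z7.737
G0 X20.423 Y12.895
G1 X15.692 Y19.265
G1 X7.841 Y20.423
G1 X1.471 Y15.692
G1 X0.313 Y7.841
G1 X5.044 Y1.471
G1 X12.895 Y0.313
G1 X19.265 Y5.044
G1 X20.423 Y12.895
; layer 4
G0 Z10.316
G0 X20.423 Y12.895
G1 X15.692 Y19.265
G1 X7.841 Y20.423
G1 X1.471 Y15.692
G1 X0.313 Y7.841
G1 X5.044 Y1.471
G1 X12.895 Y0.313
G1 X19.265 Y5.044
G1 X20.423 Y12.895
; layer 5
G0 Z12.895
G0 X20.423 Y12.895
G1 X15.692 Y19.265
G1 X7.841 Y20.423
G1 X1.471 Y15.692
G1 X0.313 Y7.841
G1 X5.044 Y1.471
G1 X12.895 Y0.313
G1 X19.265 Y5.044
G1 X20.423 Y12.895
; layer 6
G0 Z15.474
G0 X20.423 Y12.895
G1 X15.692 Y19.265
G1 X7.841 Y20.423
G1 X1.471 Y15.692
G1 X0.313 Y7.841
G1 X5.044 Y1.471
G1 X12.895 Y0.313
G1 X19.265 Y5.044
G1 X20.423 Y12.895
; layer 7
G0 Z18.053
G0 X20.423 Y12.895
G1 X15.692 Y19.265
G1 X7.841 Y20.423
G1 X1.471 Y15.692
G1 X0.313 Y7.841
G1 X5.044 Y1.471
G1 X12.895 Y0.313
G1 X19.265 Y5.044
G1 X20.423 Y12.895
M2 ; end

The solid is a regular 8-sided prism (a cylinder approximated with 8 flat sides), circumscribed radius ≈ 10.4 mm, height ≈ 18.1 mm. Slicing at Δz = 2.579 mm — 7 equal slices spanning the solid's height, so layer i sits at z = i·h/7 — gives 7 non-empty perimeters. Each is a 8-segment closed polygon; G0 lifts to the layer z and rapids to the start vertex, then G1 traces the edges.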